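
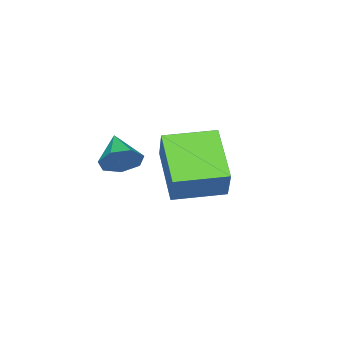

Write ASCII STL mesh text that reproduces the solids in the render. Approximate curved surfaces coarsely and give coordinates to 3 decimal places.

solid 
facet normal -0.597 -0.607 0.525
outer loop
vertex 0.419 1.756 0.692
vertex -0.852 3.084 0.781
vertex -0.165 1.28 -0.523
endloop
endfacet
facet normal 0.690 -0.722 -0.049
outer loop
vertex 1.132 2.596 -1.661
vertex 0.419 1.756 0.692
vertex -0.165 1.28 -0.523
endloop
endfacet
facet normal -0.598 -0.607 0.524
outer loop
vertex -0.165 1.28 -0.523
vertex -0.852 3.084 0.781
vertex -1.435 2.608 -0.434
endloop
endfacet
facet normal -0.408 -0.333 -0.850
outer loop
vertex -1.435 2.608 -0.434
vertex 1.132 2.596 -1.661
vertex -0.165 1.28 -0.523
endloop
endfacet
facet normal 0.408 0.333 0.850
outer loop
vertex 0.419 1.756 0.692
vertex 0.445 4.4 -0.357
vertex -0.852 3.084 0.781
endloop
endfacet
facet normal 0.690 -0.722 -0.048
outer loop
vertex 1.715 3.072 -0.446
vertex 0.419 1.756 0.692
vertex 1.132 2.596 -1.661
endloop
endfacet
facet normal 0.408 0.333 0.850
outer loop
vertex 1.715 3.072 -0.446
vertex 0.445 4.4 -0.357
vertex 0.419 1.756 0.692
endloop
endfacet
facet normal -0.690 0.722 0.048
outer loop
vertex -0.852 3.084 0.781
vertex 0.445 4.4 -0.357
vertex -1.435 2.608 -0.434
endloop
endfacet
facet normal -0.408 -0.333 -0.850
outer loop
vertex -0.139 3.924 -1.572
vertex 1.132 2.596 -1.661
vertex -1.435 2.608 -0.434
endloop
endfacet
facet normal -0.690 0.722 0.049
outer loop
vertex -1.435 2.608 -0.434
vertex 0.445 4.4 -0.357
vertex -0.139 3.924 -1.572
endloop
endfacet
facet normal 0.597 0.607 -0.524
outer loop
vertex -0.139 3.924 -1.572
vertex 1.715 3.072 -0.446
vertex 1.132 2.596 -1.661
endloop
endfacet
facet normal 0.597 0.606 -0.525
outer loop
vertex 0.445 4.4 -0.357
vertex 1.715 3.072 -0.446
vertex -0.139 3.924 -1.572
endloop
endfacet
facet normal 0.612 0.647 -0.455
outer loop
vertex 3.713 2.17 1.461
vertex 3.242 2.225 0.906
vertex 3.274 2.624 1.516
endloop
endfacet
facet normal 0.053 -0.069 0.996
outer loop
vertex 3.713 2.17 1.461
vertex 3.274 2.624 1.516
vertex 2.478 1.415 1.474
endloop
endfacet
facet normal 0.612 0.647 -0.455
outer loop
vertex 3.274 2.624 1.516
vertex 3.242 2.225 0.906
vertex 2.811 2.777 1.111
endloop
endfacet
facet normal -0.554 0.338 0.761
outer loop
vertex 3.274 2.624 1.516
vertex 2.811 2.777 1.111
vertex 2.478 1.415 1.474
endloop
endfacet
facet normal 0.612 0.647 -0.455
outer loop
vertex 2.811 2.777 1.111
vertex 3.242 2.225 0.906
vertex 2.673 2.514 0.552
endloop
endfacet
facet normal -0.958 0.264 0.112
outer loop
vertex 2.811 2.777 1.111
vertex 2.673 2.514 0.552
vertex 2.478 1.415 1.474
endloop
endfacet
facet normal 0.612 0.647 -0.455
outer loop
vertex 2.673 2.514 0.552
vertex 3.242 2.225 0.906
vertex 2.964 2.033 0.259
endloop
endfacet
facet normal -0.855 -0.236 -0.462
outer loop
vertex 2.673 2.514 0.552
vertex 2.964 2.033 0.259
vertex 2.478 1.415 1.474
endloop
endfacet
facet normal 0.612 0.647 -0.455
outer loop
vertex 2.964 2.033 0.259
vertex 3.242 2.225 0.906
vertex 3.464 1.697 0.453
endloop
endfacet
facet normal -0.323 -0.785 -0.528
outer loop
vertex 2.964 2.033 0.259
vertex 3.464 1.697 0.453
vertex 2.478 1.415 1.474
endloop
endfacet
facet normal 0.611 0.648 -0.455
outer loop
vertex 3.464 1.697 0.453
vertex 3.242 2.225 0.906
vertex 3.798 1.758 0.988
endloop
endfacet
facet normal 0.238 -0.970 -0.038
outer loop
vertex 3.464 1.697 0.453
vertex 3.798 1.758 0.988
vertex 2.478 1.415 1.474
endloop
endfacet
facet normal 0.611 0.648 -0.455
outer loop
vertex 3.798 1.758 0.988
vertex 3.242 2.225 0.906
vertex 3.713 2.17 1.461
endloop
endfacet
facet normal 0.405 -0.652 0.641
outer loop
vertex 3.798 1.758 0.988
vertex 3.713 2.17 1.461
vertex 2.478 1.415 1.474
endloop
endfacet

endsolid


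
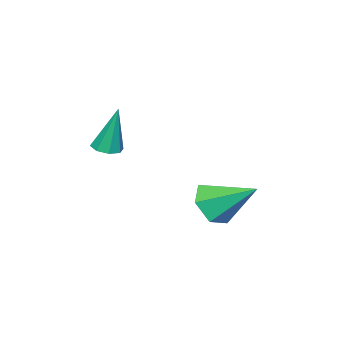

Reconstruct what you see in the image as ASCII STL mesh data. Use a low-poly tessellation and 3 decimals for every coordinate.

solid 
facet normal 0.056 -0.228 -0.972
outer loop
vertex -0.822 -2.794 -1.626
vertex -1.201 -2.439 -1.731
vertex -0.672 -2.425 -1.704
endloop
endfacet
facet normal 0.878 -0.274 0.392
outer loop
vertex -0.822 -2.794 -1.626
vertex -0.672 -2.425 -1.704
vertex -1.299 -2.041 -0.029
endloop
endfacet
facet normal 0.056 -0.226 -0.973
outer loop
vertex -0.672 -2.425 -1.704
vertex -1.201 -2.439 -1.731
vertex -0.832 -2.064 -1.797
endloop
endfacet
facet normal 0.868 0.443 0.224
outer loop
vertex -0.672 -2.425 -1.704
vertex -0.832 -2.064 -1.797
vertex -1.299 -2.041 -0.029
endloop
endfacet
facet normal 0.057 -0.227 -0.972
outer loop
vertex -0.832 -2.064 -1.797
vertex -1.201 -2.439 -1.731
vertex -1.208 -1.923 -1.852
endloop
endfacet
facet normal 0.340 0.937 0.078
outer loop
vertex -0.832 -2.064 -1.797
vertex -1.208 -1.923 -1.852
vertex -1.299 -2.041 -0.029
endloop
endfacet
facet normal 0.054 -0.227 -0.972
outer loop
vertex -1.208 -1.923 -1.852
vertex -1.201 -2.439 -1.731
vertex -1.58 -2.084 -1.835
endloop
endfacet
facet normal -0.395 0.918 0.040
outer loop
vertex -1.208 -1.923 -1.852
vertex -1.58 -2.084 -1.835
vertex -1.299 -2.041 -0.029
endloop
endfacet
facet normal 0.055 -0.226 -0.973
outer loop
vertex -1.58 -2.084 -1.835
vertex -1.201 -2.439 -1.731
vertex -1.73 -2.452 -1.758
endloop
endfacet
facet normal -0.908 0.398 0.132
outer loop
vertex -1.58 -2.084 -1.835
vertex -1.73 -2.452 -1.758
vertex -1.299 -2.041 -0.029
endloop
endfacet
facet normal 0.055 -0.229 -0.972
outer loop
vertex -1.73 -2.452 -1.758
vertex -1.201 -2.439 -1.731
vertex -1.57 -2.813 -1.664
endloop
endfacet
facet normal -0.899 -0.320 0.300
outer loop
vertex -1.73 -2.452 -1.758
vertex -1.57 -2.813 -1.664
vertex -1.299 -2.041 -0.029
endloop
endfacet
facet normal 0.054 -0.227 -0.972
outer loop
vertex -1.57 -2.813 -1.664
vertex -1.201 -2.439 -1.731
vertex -1.194 -2.955 -1.61
endloop
endfacet
facet normal -0.372 -0.814 0.446
outer loop
vertex -1.57 -2.813 -1.664
vertex -1.194 -2.955 -1.61
vertex -1.299 -2.041 -0.029
endloop
endfacet
facet normal 0.057 -0.227 -0.972
outer loop
vertex -1.194 -2.955 -1.61
vertex -1.201 -2.439 -1.731
vertex -0.822 -2.794 -1.626
endloop
endfacet
facet normal 0.365 -0.795 0.484
outer loop
vertex -1.194 -2.955 -1.61
vertex -0.822 -2.794 -1.626
vertex -1.299 -2.041 -0.029
endloop
endfacet
facet normal 0.133 -0.831 -0.541
outer loop
vertex -2.776 -0.203 -4.128
vertex -3.609 -0.106 -4.482
vertex -2.893 0.276 -4.893
endloop
endfacet
facet normal 0.849 0.496 0.181
outer loop
vertex -2.776 -0.203 -4.128
vertex -2.893 0.276 -4.893
vertex -3.851 1.406 -3.498
endloop
endfacet
facet normal 0.133 -0.831 -0.541
outer loop
vertex -2.893 0.276 -4.893
vertex -3.609 -0.106 -4.482
vertex -3.726 0.373 -5.247
endloop
endfacet
facet normal 0.297 0.831 -0.470
outer loop
vertex -2.893 0.276 -4.893
vertex -3.726 0.373 -5.247
vertex -3.851 1.406 -3.498
endloop
endfacet
facet normal 0.132 -0.831 -0.540
outer loop
vertex -3.726 0.373 -5.247
vertex -3.609 -0.106 -4.482
vertex -4.442 -0.009 -4.835
endloop
endfacet
facet normal -0.606 0.665 -0.436
outer loop
vertex -3.726 0.373 -5.247
vertex -4.442 -0.009 -4.835
vertex -3.851 1.406 -3.498
endloop
endfacet
facet normal 0.132 -0.831 -0.540
outer loop
vertex -4.442 -0.009 -4.835
vertex -3.609 -0.106 -4.482
vertex -4.326 -0.488 -4.07
endloop
endfacet
facet normal -0.955 0.165 0.248
outer loop
vertex -4.442 -0.009 -4.835
vertex -4.326 -0.488 -4.07
vertex -3.851 1.406 -3.498
endloop
endfacet
facet normal 0.132 -0.831 -0.540
outer loop
vertex -4.326 -0.488 -4.07
vertex -3.609 -0.106 -4.482
vertex -3.493 -0.585 -3.717
endloop
endfacet
facet normal -0.401 -0.171 0.900
outer loop
vertex -4.326 -0.488 -4.07
vertex -3.493 -0.585 -3.717
vertex -3.851 1.406 -3.498
endloop
endfacet
facet normal 0.133 -0.831 -0.540
outer loop
vertex -3.493 -0.585 -3.717
vertex -3.609 -0.106 -4.482
vertex -2.776 -0.203 -4.128
endloop
endfacet
facet normal 0.499 -0.005 0.866
outer loop
vertex -3.493 -0.585 -3.717
vertex -2.776 -0.203 -4.128
vertex -3.851 1.406 -3.498
endloop
endfacet

endsolid


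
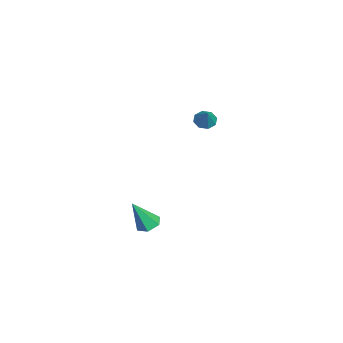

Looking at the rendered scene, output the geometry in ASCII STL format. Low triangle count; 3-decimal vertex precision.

solid 
facet normal -0.668 -0.102 -0.737
outer loop
vertex -2.805 1.825 -0.439
vertex -3.167 1.689 -0.092
vertex -3.006 2.138 -0.3
endloop
endfacet
facet normal 0.780 0.592 -0.205
outer loop
vertex -2.805 1.825 -0.439
vertex -3.006 2.138 -0.3
vertex -2.493 1.791 0.652
endloop
endfacet
facet normal -0.669 -0.101 -0.736
outer loop
vertex -3.006 2.138 -0.3
vertex -3.167 1.689 -0.092
vertex -3.302 2.189 -0.038
endloop
endfacet
facet normal 0.313 0.934 0.172
outer loop
vertex -3.006 2.138 -0.3
vertex -3.302 2.189 -0.038
vertex -2.493 1.791 0.652
endloop
endfacet
facet normal -0.667 -0.100 -0.738
outer loop
vertex -3.302 2.189 -0.038
vertex -3.167 1.689 -0.092
vertex -3.519 1.947 0.191
endloop
endfacet
facet normal -0.171 0.754 0.635
outer loop
vertex -3.302 2.189 -0.038
vertex -3.519 1.947 0.191
vertex -2.493 1.791 0.652
endloop
endfacet
facet normal -0.667 -0.101 -0.738
outer loop
vertex -3.519 1.947 0.191
vertex -3.167 1.689 -0.092
vertex -3.53 1.554 0.255
endloop
endfacet
facet normal -0.384 0.159 0.909
outer loop
vertex -3.519 1.947 0.191
vertex -3.53 1.554 0.255
vertex -2.493 1.791 0.652
endloop
endfacet
facet normal -0.668 -0.099 -0.737
outer loop
vertex -3.53 1.554 0.255
vertex -3.167 1.689 -0.092
vertex -3.329 1.241 0.115
endloop
endfacet
facet normal -0.205 -0.506 0.838
outer loop
vertex -3.53 1.554 0.255
vertex -3.329 1.241 0.115
vertex -2.493 1.791 0.652
endloop
endfacet
facet normal -0.668 -0.099 -0.738
outer loop
vertex -3.329 1.241 0.115
vertex -3.167 1.689 -0.092
vertex -3.033 1.19 -0.146
endloop
endfacet
facet normal 0.261 -0.848 0.462
outer loop
vertex -3.329 1.241 0.115
vertex -3.033 1.19 -0.146
vertex -2.493 1.791 0.652
endloop
endfacet
facet normal -0.669 -0.100 -0.736
outer loop
vertex -3.033 1.19 -0.146
vertex -3.167 1.689 -0.092
vertex -2.816 1.432 -0.376
endloop
endfacet
facet normal 0.744 -0.668 -0.001
outer loop
vertex -3.033 1.19 -0.146
vertex -2.816 1.432 -0.376
vertex -2.493 1.791 0.652
endloop
endfacet
facet normal -0.669 -0.099 -0.737
outer loop
vertex -2.816 1.432 -0.376
vertex -3.167 1.689 -0.092
vertex -2.805 1.825 -0.439
endloop
endfacet
facet normal 0.958 -0.071 -0.276
outer loop
vertex -2.816 1.432 -0.376
vertex -2.805 1.825 -0.439
vertex -2.493 1.791 0.652
endloop
endfacet
facet normal -0.182 0.424 -0.887
outer loop
vertex 3.122 0.005 -2.776
vertex 2.805 -0.434 -2.921
vertex 2.573 0.006 -2.663
endloop
endfacet
facet normal 0.139 0.730 0.670
outer loop
vertex 3.122 0.005 -2.776
vertex 2.573 0.006 -2.663
vertex 3.075 -1.066 -1.599
endloop
endfacet
facet normal -0.181 0.425 -0.887
outer loop
vertex 2.573 0.006 -2.663
vertex 2.805 -0.434 -2.921
vertex 2.256 -0.432 -2.808
endloop
endfacet
facet normal -0.708 0.302 0.638
outer loop
vertex 2.573 0.006 -2.663
vertex 2.256 -0.432 -2.808
vertex 3.075 -1.066 -1.599
endloop
endfacet
facet normal -0.181 0.425 -0.887
outer loop
vertex 2.256 -0.432 -2.808
vertex 2.805 -0.434 -2.921
vertex 2.488 -0.872 -3.066
endloop
endfacet
facet normal -0.792 -0.560 0.243
outer loop
vertex 2.256 -0.432 -2.808
vertex 2.488 -0.872 -3.066
vertex 3.075 -1.066 -1.599
endloop
endfacet
facet normal -0.182 0.425 -0.887
outer loop
vertex 2.488 -0.872 -3.066
vertex 2.805 -0.434 -2.921
vertex 3.036 -0.873 -3.179
endloop
endfacet
facet normal -0.027 -0.992 -0.121
outer loop
vertex 2.488 -0.872 -3.066
vertex 3.036 -0.873 -3.179
vertex 3.075 -1.066 -1.599
endloop
endfacet
facet normal -0.182 0.425 -0.887
outer loop
vertex 3.036 -0.873 -3.179
vertex 2.805 -0.434 -2.921
vertex 3.353 -0.435 -3.034
endloop
endfacet
facet normal 0.821 -0.564 -0.089
outer loop
vertex 3.036 -0.873 -3.179
vertex 3.353 -0.435 -3.034
vertex 3.075 -1.066 -1.599
endloop
endfacet
facet normal -0.182 0.424 -0.887
outer loop
vertex 3.353 -0.435 -3.034
vertex 2.805 -0.434 -2.921
vertex 3.122 0.005 -2.776
endloop
endfacet
facet normal 0.905 0.296 0.305
outer loop
vertex 3.353 -0.435 -3.034
vertex 3.122 0.005 -2.776
vertex 3.075 -1.066 -1.599
endloop
endfacet

endsolid


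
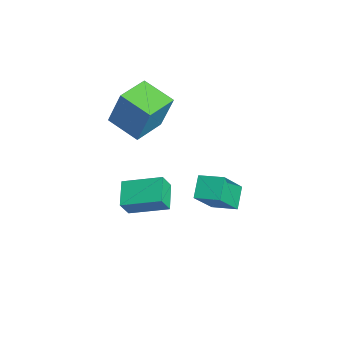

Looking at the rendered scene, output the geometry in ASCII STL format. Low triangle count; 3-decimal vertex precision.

solid 
facet normal -0.275 0.430 -0.860
outer loop
vertex -1.999 2.54 -2.866
vertex -0.737 2.151 -3.464
vertex -2.823 0.798 -3.473
endloop
endfacet
facet normal -0.871 0.268 0.413
outer loop
vertex -2.523 0.329 -2.536
vertex -1.999 2.54 -2.866
vertex -2.823 0.798 -3.473
endloop
endfacet
facet normal -0.275 0.430 -0.860
outer loop
vertex -2.823 0.798 -3.473
vertex -0.737 2.151 -3.464
vertex -1.561 0.409 -4.071
endloop
endfacet
facet normal -0.408 -0.862 -0.301
outer loop
vertex -1.561 0.409 -4.071
vertex -2.523 0.329 -2.536
vertex -2.823 0.798 -3.473
endloop
endfacet
facet normal 0.408 0.862 0.301
outer loop
vertex -1.999 2.54 -2.866
vertex -0.437 1.682 -2.527
vertex -0.737 2.151 -3.464
endloop
endfacet
facet normal -0.871 0.268 0.413
outer loop
vertex -1.699 2.071 -1.929
vertex -1.999 2.54 -2.866
vertex -2.523 0.329 -2.536
endloop
endfacet
facet normal 0.408 0.862 0.301
outer loop
vertex -1.699 2.071 -1.929
vertex -0.437 1.682 -2.527
vertex -1.999 2.54 -2.866
endloop
endfacet
facet normal 0.871 -0.268 -0.413
outer loop
vertex -0.737 2.151 -3.464
vertex -0.437 1.682 -2.527
vertex -1.561 0.409 -4.071
endloop
endfacet
facet normal -0.408 -0.862 -0.301
outer loop
vertex -1.261 -0.06 -3.134
vertex -2.523 0.329 -2.536
vertex -1.561 0.409 -4.071
endloop
endfacet
facet normal 0.871 -0.268 -0.413
outer loop
vertex -1.561 0.409 -4.071
vertex -0.437 1.682 -2.527
vertex -1.261 -0.06 -3.134
endloop
endfacet
facet normal 0.275 -0.430 0.860
outer loop
vertex -1.261 -0.06 -3.134
vertex -1.699 2.071 -1.929
vertex -2.523 0.329 -2.536
endloop
endfacet
facet normal 0.275 -0.430 0.860
outer loop
vertex -0.437 1.682 -2.527
vertex -1.699 2.071 -1.929
vertex -1.261 -0.06 -3.134
endloop
endfacet
facet normal -0.587 -0.785 -0.197
outer loop
vertex 1.633 2.813 0.746
vertex 0.732 3.897 -0.89
vertex 2.479 2.37 -0.013
endloop
endfacet
facet normal 0.417 -0.502 0.758
outer loop
vertex 3.208 3.343 0.23
vertex 1.633 2.813 0.746
vertex 2.479 2.37 -0.013
endloop
endfacet
facet normal -0.588 -0.785 -0.196
outer loop
vertex 2.479 2.37 -0.013
vertex 0.732 3.897 -0.89
vertex 1.578 3.454 -1.65
endloop
endfacet
facet normal 0.693 -0.364 -0.622
outer loop
vertex 1.578 3.454 -1.65
vertex 3.208 3.343 0.23
vertex 2.479 2.37 -0.013
endloop
endfacet
facet normal -0.693 0.364 0.623
outer loop
vertex 1.633 2.813 0.746
vertex 1.461 4.87 -0.647
vertex 0.732 3.897 -0.89
endloop
endfacet
facet normal 0.417 -0.502 0.757
outer loop
vertex 2.362 3.786 0.99
vertex 1.633 2.813 0.746
vertex 3.208 3.343 0.23
endloop
endfacet
facet normal -0.693 0.363 0.622
outer loop
vertex 2.362 3.786 0.99
vertex 1.461 4.87 -0.647
vertex 1.633 2.813 0.746
endloop
endfacet
facet normal -0.418 0.502 -0.757
outer loop
vertex 0.732 3.897 -0.89
vertex 1.461 4.87 -0.647
vertex 1.578 3.454 -1.65
endloop
endfacet
facet normal 0.693 -0.363 -0.622
outer loop
vertex 2.307 4.427 -1.406
vertex 3.208 3.343 0.23
vertex 1.578 3.454 -1.65
endloop
endfacet
facet normal -0.417 0.502 -0.758
outer loop
vertex 1.578 3.454 -1.65
vertex 1.461 4.87 -0.647
vertex 2.307 4.427 -1.406
endloop
endfacet
facet normal 0.588 0.785 0.197
outer loop
vertex 2.307 4.427 -1.406
vertex 2.362 3.786 0.99
vertex 3.208 3.343 0.23
endloop
endfacet
facet normal 0.587 0.785 0.197
outer loop
vertex 1.461 4.87 -0.647
vertex 2.362 3.786 0.99
vertex 2.307 4.427 -1.406
endloop
endfacet
facet normal -0.624 0.781 -0.024
outer loop
vertex -3.791 1.772 3.337
vertex -2.478 2.804 2.75
vertex -4.307 1.298 1.347
endloop
endfacet
facet normal -0.742 -0.583 0.331
outer loop
vertex -3.202 -0.084 1.39
vertex -3.791 1.772 3.337
vertex -4.307 1.298 1.347
endloop
endfacet
facet normal -0.625 0.781 -0.024
outer loop
vertex -4.307 1.298 1.347
vertex -2.478 2.804 2.75
vertex -2.995 2.33 0.76
endloop
endfacet
facet normal -0.245 -0.225 -0.943
outer loop
vertex -2.995 2.33 0.76
vertex -3.202 -0.084 1.39
vertex -4.307 1.298 1.347
endloop
endfacet
facet normal 0.245 0.225 0.943
outer loop
vertex -3.791 1.772 3.337
vertex -1.373 1.422 2.793
vertex -2.478 2.804 2.75
endloop
endfacet
facet normal -0.742 -0.583 0.332
outer loop
vertex -2.685 0.39 3.38
vertex -3.791 1.772 3.337
vertex -3.202 -0.084 1.39
endloop
endfacet
facet normal 0.245 0.225 0.943
outer loop
vertex -2.685 0.39 3.38
vertex -1.373 1.422 2.793
vertex -3.791 1.772 3.337
endloop
endfacet
facet normal 0.742 0.583 -0.332
outer loop
vertex -2.478 2.804 2.75
vertex -1.373 1.422 2.793
vertex -2.995 2.33 0.76
endloop
endfacet
facet normal -0.245 -0.225 -0.943
outer loop
vertex -1.889 0.948 0.803
vertex -3.202 -0.084 1.39
vertex -2.995 2.33 0.76
endloop
endfacet
facet normal 0.742 0.583 -0.331
outer loop
vertex -2.995 2.33 0.76
vertex -1.373 1.422 2.793
vertex -1.889 0.948 0.803
endloop
endfacet
facet normal 0.624 -0.781 0.024
outer loop
vertex -1.889 0.948 0.803
vertex -2.685 0.39 3.38
vertex -3.202 -0.084 1.39
endloop
endfacet
facet normal 0.625 -0.781 0.024
outer loop
vertex -1.373 1.422 2.793
vertex -2.685 0.39 3.38
vertex -1.889 0.948 0.803
endloop
endfacet

endsolid


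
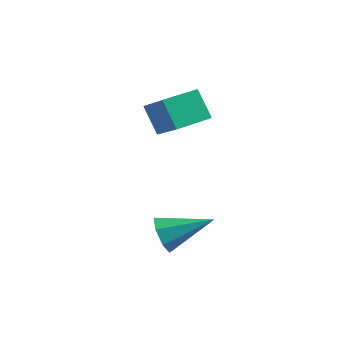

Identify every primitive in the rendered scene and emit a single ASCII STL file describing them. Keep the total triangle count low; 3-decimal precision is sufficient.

solid 
facet normal -0.551 0.276 0.787
outer loop
vertex 0.324 -1.296 1.341
vertex 1.148 0.12 1.421
vertex -0.955 -0.485 0.16
endloop
endfacet
facet normal -0.503 -0.863 -0.049
outer loop
vertex -0.128 -0.9 -1.021
vertex 0.324 -1.296 1.341
vertex -0.955 -0.485 0.16
endloop
endfacet
facet normal -0.551 0.276 0.787
outer loop
vertex -0.955 -0.485 0.16
vertex 1.148 0.12 1.421
vertex -0.131 0.931 0.24
endloop
endfacet
facet normal -0.666 0.422 -0.615
outer loop
vertex -0.131 0.931 0.24
vertex -0.128 -0.9 -1.021
vertex -0.955 -0.485 0.16
endloop
endfacet
facet normal 0.666 -0.422 0.615
outer loop
vertex 0.324 -1.296 1.341
vertex 1.975 -0.295 0.24
vertex 1.148 0.12 1.421
endloop
endfacet
facet normal -0.503 -0.863 -0.049
outer loop
vertex 1.151 -1.711 0.16
vertex 0.324 -1.296 1.341
vertex -0.128 -0.9 -1.021
endloop
endfacet
facet normal 0.666 -0.422 0.615
outer loop
vertex 1.151 -1.711 0.16
vertex 1.975 -0.295 0.24
vertex 0.324 -1.296 1.341
endloop
endfacet
facet normal 0.503 0.863 0.049
outer loop
vertex 1.148 0.12 1.421
vertex 1.975 -0.295 0.24
vertex -0.131 0.931 0.24
endloop
endfacet
facet normal -0.666 0.422 -0.615
outer loop
vertex 0.696 0.516 -0.941
vertex -0.128 -0.9 -1.021
vertex -0.131 0.931 0.24
endloop
endfacet
facet normal 0.503 0.863 0.049
outer loop
vertex -0.131 0.931 0.24
vertex 1.975 -0.295 0.24
vertex 0.696 0.516 -0.941
endloop
endfacet
facet normal 0.551 -0.276 -0.787
outer loop
vertex 0.696 0.516 -0.941
vertex 1.151 -1.711 0.16
vertex -0.128 -0.9 -1.021
endloop
endfacet
facet normal 0.551 -0.276 -0.787
outer loop
vertex 1.975 -0.295 0.24
vertex 1.151 -1.711 0.16
vertex 0.696 0.516 -0.941
endloop
endfacet
facet normal -0.804 -0.460 -0.377
outer loop
vertex 2.245 -4.452 -4.936
vertex 1.726 -4.045 -4.325
vertex 1.95 -3.762 -5.149
endloop
endfacet
facet normal 0.713 0.090 -0.695
outer loop
vertex 2.245 -4.452 -4.936
vertex 1.95 -3.762 -5.149
vertex 3.454 -3.055 -3.515
endloop
endfacet
facet normal -0.804 -0.460 -0.377
outer loop
vertex 1.95 -3.762 -5.149
vertex 1.726 -4.045 -4.325
vertex 1.485 -3.284 -4.741
endloop
endfacet
facet normal 0.274 0.765 -0.583
outer loop
vertex 1.95 -3.762 -5.149
vertex 1.485 -3.284 -4.741
vertex 3.454 -3.055 -3.515
endloop
endfacet
facet normal -0.804 -0.460 -0.377
outer loop
vertex 1.485 -3.284 -4.741
vertex 1.726 -4.045 -4.325
vertex 1.202 -3.38 -4.02
endloop
endfacet
facet normal -0.158 0.985 0.069
outer loop
vertex 1.485 -3.284 -4.741
vertex 1.202 -3.38 -4.02
vertex 3.454 -3.055 -3.515
endloop
endfacet
facet normal -0.804 -0.461 -0.377
outer loop
vertex 1.202 -3.38 -4.02
vertex 1.726 -4.045 -4.325
vertex 1.313 -3.976 -3.528
endloop
endfacet
facet normal -0.257 0.586 0.768
outer loop
vertex 1.202 -3.38 -4.02
vertex 1.313 -3.976 -3.528
vertex 3.454 -3.055 -3.515
endloop
endfacet
facet normal -0.804 -0.461 -0.377
outer loop
vertex 1.313 -3.976 -3.528
vertex 1.726 -4.045 -4.325
vertex 1.735 -4.624 -3.636
endloop
endfacet
facet normal 0.051 -0.132 0.990
outer loop
vertex 1.313 -3.976 -3.528
vertex 1.735 -4.624 -3.636
vertex 3.454 -3.055 -3.515
endloop
endfacet
facet normal -0.804 -0.460 -0.376
outer loop
vertex 1.735 -4.624 -3.636
vertex 1.726 -4.045 -4.325
vertex 2.15 -4.836 -4.263
endloop
endfacet
facet normal 0.534 -0.628 0.566
outer loop
vertex 1.735 -4.624 -3.636
vertex 2.15 -4.836 -4.263
vertex 3.454 -3.055 -3.515
endloop
endfacet
facet normal -0.804 -0.460 -0.376
outer loop
vertex 2.15 -4.836 -4.263
vertex 1.726 -4.045 -4.325
vertex 2.245 -4.452 -4.936
endloop
endfacet
facet normal 0.828 -0.529 -0.185
outer loop
vertex 2.15 -4.836 -4.263
vertex 2.245 -4.452 -4.936
vertex 3.454 -3.055 -3.515
endloop
endfacet

endsolid


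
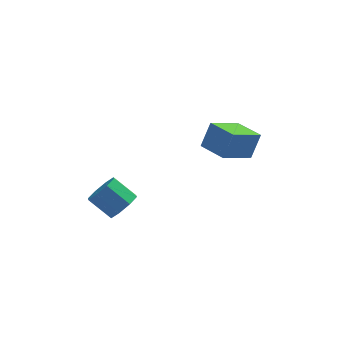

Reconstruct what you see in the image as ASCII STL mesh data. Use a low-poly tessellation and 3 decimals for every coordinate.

solid 
facet normal 0.727 -0.273 -0.630
outer loop
vertex -1.153 -1.939 3.009
vertex -1.441 -1.446 2.463
vertex -0.912 -1.386 3.047
endloop
endfacet
facet normal 0.560 -0.297 0.773
outer loop
vertex -1.153 -1.939 3.009
vertex -0.912 -1.386 3.047
vertex -2.09 -1.588 3.822
endloop
endfacet
facet normal 0.560 -0.296 0.774
outer loop
vertex -2.09 -1.588 3.822
vertex -0.912 -1.386 3.047
vertex -1.85 -1.034 3.86
endloop
endfacet
facet normal -0.727 0.271 0.631
outer loop
vertex -2.09 -1.588 3.822
vertex -1.85 -1.034 3.86
vertex -2.379 -1.094 3.277
endloop
endfacet
facet normal 0.727 -0.273 -0.630
outer loop
vertex -0.912 -1.386 3.047
vertex -1.441 -1.446 2.463
vertex -0.981 -0.868 2.743
endloop
endfacet
facet normal 0.677 0.437 0.592
outer loop
vertex -0.912 -1.386 3.047
vertex -0.981 -0.868 2.743
vertex -1.85 -1.034 3.86
endloop
endfacet
facet normal 0.678 0.437 0.592
outer loop
vertex -1.85 -1.034 3.86
vertex -0.981 -0.868 2.743
vertex -1.919 -0.516 3.557
endloop
endfacet
facet normal -0.726 0.272 0.631
outer loop
vertex -1.85 -1.034 3.86
vertex -1.919 -0.516 3.557
vertex -2.379 -1.094 3.277
endloop
endfacet
facet normal 0.726 -0.272 -0.632
outer loop
vertex -0.981 -0.868 2.743
vertex -1.441 -1.446 2.463
vertex -1.32 -0.688 2.276
endloop
endfacet
facet normal 0.398 0.915 0.063
outer loop
vertex -0.981 -0.868 2.743
vertex -1.32 -0.688 2.276
vertex -1.919 -0.516 3.557
endloop
endfacet
facet normal 0.398 0.915 0.063
outer loop
vertex -1.919 -0.516 3.557
vertex -1.32 -0.688 2.276
vertex -2.257 -0.337 3.089
endloop
endfacet
facet normal -0.727 0.274 0.630
outer loop
vertex -1.919 -0.516 3.557
vertex -2.257 -0.337 3.089
vertex -2.379 -1.094 3.277
endloop
endfacet
facet normal 0.726 -0.272 -0.631
outer loop
vertex -1.32 -0.688 2.276
vertex -1.441 -1.446 2.463
vertex -1.73 -0.952 1.918
endloop
endfacet
facet normal -0.114 0.857 -0.502
outer loop
vertex -1.32 -0.688 2.276
vertex -1.73 -0.952 1.918
vertex -2.257 -0.337 3.089
endloop
endfacet
facet normal -0.114 0.857 -0.502
outer loop
vertex -2.257 -0.337 3.089
vertex -1.73 -0.952 1.918
vertex -2.667 -0.601 2.731
endloop
endfacet
facet normal -0.727 0.274 0.630
outer loop
vertex -2.257 -0.337 3.089
vertex -2.667 -0.601 2.731
vertex -2.379 -1.094 3.277
endloop
endfacet
facet normal 0.727 -0.271 -0.631
outer loop
vertex -1.73 -0.952 1.918
vertex -1.441 -1.446 2.463
vertex -1.97 -1.506 1.88
endloop
endfacet
facet normal -0.560 0.296 -0.774
outer loop
vertex -1.73 -0.952 1.918
vertex -1.97 -1.506 1.88
vertex -2.667 -0.601 2.731
endloop
endfacet
facet normal -0.559 0.297 -0.774
outer loop
vertex -2.667 -0.601 2.731
vertex -1.97 -1.506 1.88
vertex -2.908 -1.154 2.693
endloop
endfacet
facet normal -0.727 0.273 0.630
outer loop
vertex -2.667 -0.601 2.731
vertex -2.908 -1.154 2.693
vertex -2.379 -1.094 3.277
endloop
endfacet
facet normal 0.726 -0.272 -0.631
outer loop
vertex -1.97 -1.506 1.88
vertex -1.441 -1.446 2.463
vertex -1.901 -2.024 2.183
endloop
endfacet
facet normal -0.677 -0.437 -0.592
outer loop
vertex -1.97 -1.506 1.88
vertex -1.901 -2.024 2.183
vertex -2.908 -1.154 2.693
endloop
endfacet
facet normal -0.677 -0.437 -0.591
outer loop
vertex -2.908 -1.154 2.693
vertex -1.901 -2.024 2.183
vertex -2.839 -1.672 2.997
endloop
endfacet
facet normal -0.727 0.273 0.630
outer loop
vertex -2.908 -1.154 2.693
vertex -2.839 -1.672 2.997
vertex -2.379 -1.094 3.277
endloop
endfacet
facet normal 0.727 -0.274 -0.630
outer loop
vertex -1.901 -2.024 2.183
vertex -1.441 -1.446 2.463
vertex -1.563 -2.203 2.651
endloop
endfacet
facet normal -0.398 -0.915 -0.063
outer loop
vertex -1.901 -2.024 2.183
vertex -1.563 -2.203 2.651
vertex -2.839 -1.672 2.997
endloop
endfacet
facet normal -0.398 -0.915 -0.064
outer loop
vertex -2.839 -1.672 2.997
vertex -1.563 -2.203 2.651
vertex -2.5 -1.852 3.464
endloop
endfacet
facet normal -0.726 0.272 0.632
outer loop
vertex -2.839 -1.672 2.997
vertex -2.5 -1.852 3.464
vertex -2.379 -1.094 3.277
endloop
endfacet
facet normal 0.727 -0.274 -0.630
outer loop
vertex -1.563 -2.203 2.651
vertex -1.441 -1.446 2.463
vertex -1.153 -1.939 3.009
endloop
endfacet
facet normal 0.114 -0.857 0.502
outer loop
vertex -1.563 -2.203 2.651
vertex -1.153 -1.939 3.009
vertex -2.5 -1.852 3.464
endloop
endfacet
facet normal 0.114 -0.857 0.502
outer loop
vertex -2.5 -1.852 3.464
vertex -1.153 -1.939 3.009
vertex -2.09 -1.588 3.822
endloop
endfacet
facet normal -0.726 0.272 0.631
outer loop
vertex -2.5 -1.852 3.464
vertex -2.09 -1.588 3.822
vertex -2.379 -1.094 3.277
endloop
endfacet
facet normal -0.666 -0.618 0.418
outer loop
vertex 2.868 1.793 4.703
vertex 1.896 2.829 4.686
vertex 2.478 1.408 3.513
endloop
endfacet
facet normal 0.684 -0.729 0.012
outer loop
vertex 3.624 2.471 2.794
vertex 2.868 1.793 4.703
vertex 2.478 1.408 3.513
endloop
endfacet
facet normal -0.666 -0.618 0.418
outer loop
vertex 2.478 1.408 3.513
vertex 1.896 2.829 4.686
vertex 1.507 2.444 3.496
endloop
endfacet
facet normal -0.297 -0.294 -0.908
outer loop
vertex 1.507 2.444 3.496
vertex 3.624 2.471 2.794
vertex 2.478 1.408 3.513
endloop
endfacet
facet normal 0.297 0.294 0.908
outer loop
vertex 2.868 1.793 4.703
vertex 3.042 3.892 3.967
vertex 1.896 2.829 4.686
endloop
endfacet
facet normal 0.684 -0.729 0.012
outer loop
vertex 4.013 2.856 3.984
vertex 2.868 1.793 4.703
vertex 3.624 2.471 2.794
endloop
endfacet
facet normal 0.298 0.294 0.908
outer loop
vertex 4.013 2.856 3.984
vertex 3.042 3.892 3.967
vertex 2.868 1.793 4.703
endloop
endfacet
facet normal -0.684 0.729 -0.012
outer loop
vertex 1.896 2.829 4.686
vertex 3.042 3.892 3.967
vertex 1.507 2.444 3.496
endloop
endfacet
facet normal -0.297 -0.294 -0.908
outer loop
vertex 2.652 3.507 2.777
vertex 3.624 2.471 2.794
vertex 1.507 2.444 3.496
endloop
endfacet
facet normal -0.684 0.729 -0.012
outer loop
vertex 1.507 2.444 3.496
vertex 3.042 3.892 3.967
vertex 2.652 3.507 2.777
endloop
endfacet
facet normal 0.666 0.618 -0.418
outer loop
vertex 2.652 3.507 2.777
vertex 4.013 2.856 3.984
vertex 3.624 2.471 2.794
endloop
endfacet
facet normal 0.666 0.618 -0.418
outer loop
vertex 3.042 3.892 3.967
vertex 4.013 2.856 3.984
vertex 2.652 3.507 2.777
endloop
endfacet

endsolid


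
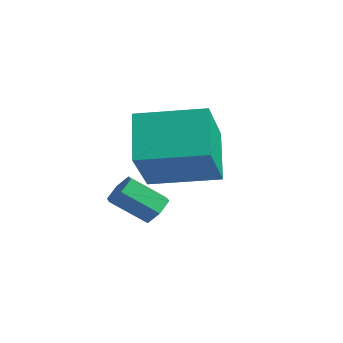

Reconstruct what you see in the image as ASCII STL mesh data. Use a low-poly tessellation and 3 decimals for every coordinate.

solid 
facet normal -0.619 -0.774 -0.132
outer loop
vertex 3.873 0.02 -0.394
vertex 2.893 0.6 0.799
vertex 2.872 1.047 -1.715
endloop
endfacet
facet normal 0.594 -0.352 -0.723
outer loop
vertex 4.067 2.54 -1.459
vertex 3.873 0.02 -0.394
vertex 2.872 1.047 -1.715
endloop
endfacet
facet normal -0.619 -0.774 -0.132
outer loop
vertex 2.872 1.047 -1.715
vertex 2.893 0.6 0.799
vertex 1.892 1.627 -0.522
endloop
endfacet
facet normal -0.513 0.527 -0.678
outer loop
vertex 1.892 1.627 -0.522
vertex 4.067 2.54 -1.459
vertex 2.872 1.047 -1.715
endloop
endfacet
facet normal 0.513 -0.527 0.678
outer loop
vertex 3.873 0.02 -0.394
vertex 4.088 2.093 1.055
vertex 2.893 0.6 0.799
endloop
endfacet
facet normal 0.594 -0.352 -0.723
outer loop
vertex 5.068 1.513 -0.138
vertex 3.873 0.02 -0.394
vertex 4.067 2.54 -1.459
endloop
endfacet
facet normal 0.513 -0.527 0.678
outer loop
vertex 5.068 1.513 -0.138
vertex 4.088 2.093 1.055
vertex 3.873 0.02 -0.394
endloop
endfacet
facet normal -0.594 0.352 0.723
outer loop
vertex 2.893 0.6 0.799
vertex 4.088 2.093 1.055
vertex 1.892 1.627 -0.522
endloop
endfacet
facet normal -0.513 0.527 -0.678
outer loop
vertex 3.087 3.12 -0.266
vertex 4.067 2.54 -1.459
vertex 1.892 1.627 -0.522
endloop
endfacet
facet normal -0.594 0.352 0.723
outer loop
vertex 1.892 1.627 -0.522
vertex 4.088 2.093 1.055
vertex 3.087 3.12 -0.266
endloop
endfacet
facet normal 0.619 0.774 0.132
outer loop
vertex 3.087 3.12 -0.266
vertex 5.068 1.513 -0.138
vertex 4.067 2.54 -1.459
endloop
endfacet
facet normal 0.619 0.774 0.132
outer loop
vertex 4.088 2.093 1.055
vertex 5.068 1.513 -0.138
vertex 3.087 3.12 -0.266
endloop
endfacet
facet normal 0.415 0.674 -0.611
outer loop
vertex 3.026 1.601 -2.357
vertex 2.725 1.425 -2.756
vertex 2.549 1.816 -2.444
endloop
endfacet
facet normal 0.137 0.618 0.774
outer loop
vertex 3.026 1.601 -2.357
vertex 2.549 1.816 -2.444
vertex 2.516 0.772 -1.605
endloop
endfacet
facet normal 0.136 0.618 0.774
outer loop
vertex 2.516 0.772 -1.605
vertex 2.549 1.816 -2.444
vertex 2.039 0.986 -1.692
endloop
endfacet
facet normal -0.414 -0.674 0.611
outer loop
vertex 2.516 0.772 -1.605
vertex 2.039 0.986 -1.692
vertex 2.215 0.595 -2.004
endloop
endfacet
facet normal 0.414 0.674 -0.611
outer loop
vertex 2.549 1.816 -2.444
vertex 2.725 1.425 -2.756
vertex 2.248 1.639 -2.843
endloop
endfacet
facet normal -0.712 0.659 0.245
outer loop
vertex 2.549 1.816 -2.444
vertex 2.248 1.639 -2.843
vertex 2.039 0.986 -1.692
endloop
endfacet
facet normal -0.712 0.659 0.245
outer loop
vertex 2.039 0.986 -1.692
vertex 2.248 1.639 -2.843
vertex 1.738 0.809 -2.091
endloop
endfacet
facet normal -0.414 -0.674 0.611
outer loop
vertex 2.039 0.986 -1.692
vertex 1.738 0.809 -2.091
vertex 2.215 0.595 -2.004
endloop
endfacet
facet normal 0.414 0.674 -0.611
outer loop
vertex 2.248 1.639 -2.843
vertex 2.725 1.425 -2.756
vertex 2.424 1.248 -3.155
endloop
endfacet
facet normal -0.847 0.041 -0.529
outer loop
vertex 2.248 1.639 -2.843
vertex 2.424 1.248 -3.155
vertex 1.738 0.809 -2.091
endloop
endfacet
facet normal -0.847 0.041 -0.529
outer loop
vertex 1.738 0.809 -2.091
vertex 2.424 1.248 -3.155
vertex 1.914 0.419 -2.403
endloop
endfacet
facet normal -0.414 -0.675 0.610
outer loop
vertex 1.738 0.809 -2.091
vertex 1.914 0.419 -2.403
vertex 2.215 0.595 -2.004
endloop
endfacet
facet normal 0.414 0.674 -0.611
outer loop
vertex 2.424 1.248 -3.155
vertex 2.725 1.425 -2.756
vertex 2.901 1.034 -3.068
endloop
endfacet
facet normal -0.136 -0.618 -0.774
outer loop
vertex 2.424 1.248 -3.155
vertex 2.901 1.034 -3.068
vertex 1.914 0.419 -2.403
endloop
endfacet
facet normal -0.137 -0.618 -0.775
outer loop
vertex 1.914 0.419 -2.403
vertex 2.901 1.034 -3.068
vertex 2.391 0.204 -2.316
endloop
endfacet
facet normal -0.415 -0.674 0.611
outer loop
vertex 1.914 0.419 -2.403
vertex 2.391 0.204 -2.316
vertex 2.215 0.595 -2.004
endloop
endfacet
facet normal 0.414 0.674 -0.611
outer loop
vertex 2.901 1.034 -3.068
vertex 2.725 1.425 -2.756
vertex 3.202 1.211 -2.669
endloop
endfacet
facet normal 0.712 -0.659 -0.245
outer loop
vertex 2.901 1.034 -3.068
vertex 3.202 1.211 -2.669
vertex 2.391 0.204 -2.316
endloop
endfacet
facet normal 0.712 -0.659 -0.245
outer loop
vertex 2.391 0.204 -2.316
vertex 3.202 1.211 -2.669
vertex 2.692 0.381 -1.917
endloop
endfacet
facet normal -0.414 -0.674 0.611
outer loop
vertex 2.391 0.204 -2.316
vertex 2.692 0.381 -1.917
vertex 2.215 0.595 -2.004
endloop
endfacet
facet normal 0.414 0.675 -0.610
outer loop
vertex 3.202 1.211 -2.669
vertex 2.725 1.425 -2.756
vertex 3.026 1.601 -2.357
endloop
endfacet
facet normal 0.847 -0.041 0.529
outer loop
vertex 3.202 1.211 -2.669
vertex 3.026 1.601 -2.357
vertex 2.692 0.381 -1.917
endloop
endfacet
facet normal 0.847 -0.041 0.529
outer loop
vertex 2.692 0.381 -1.917
vertex 3.026 1.601 -2.357
vertex 2.516 0.772 -1.605
endloop
endfacet
facet normal -0.414 -0.674 0.611
outer loop
vertex 2.692 0.381 -1.917
vertex 2.516 0.772 -1.605
vertex 2.215 0.595 -2.004
endloop
endfacet

endsolid


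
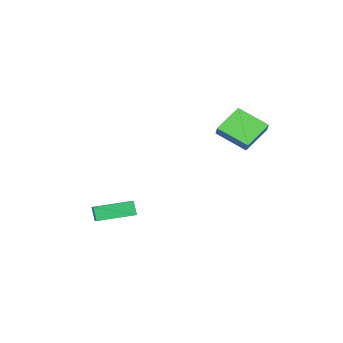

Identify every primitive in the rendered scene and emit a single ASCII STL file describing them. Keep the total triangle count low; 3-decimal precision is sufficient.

solid 
facet normal -0.802 0.021 0.597
outer loop
vertex -0.87 1.448 4.421
vertex -1.492 2.861 3.535
vertex -1.296 0.914 3.867
endloop
endfacet
facet normal 0.349 -0.794 0.497
outer loop
vertex 0.052 0.879 2.865
vertex -0.87 1.448 4.421
vertex -1.296 0.914 3.867
endloop
endfacet
facet normal -0.802 0.021 0.597
outer loop
vertex -1.296 0.914 3.867
vertex -1.492 2.861 3.535
vertex -1.918 2.327 2.981
endloop
endfacet
facet normal -0.484 -0.608 -0.630
outer loop
vertex -1.918 2.327 2.981
vertex 0.052 0.879 2.865
vertex -1.296 0.914 3.867
endloop
endfacet
facet normal 0.484 0.608 0.630
outer loop
vertex -0.87 1.448 4.421
vertex -0.144 2.826 2.533
vertex -1.492 2.861 3.535
endloop
endfacet
facet normal 0.349 -0.794 0.497
outer loop
vertex 0.478 1.413 3.419
vertex -0.87 1.448 4.421
vertex 0.052 0.879 2.865
endloop
endfacet
facet normal 0.484 0.608 0.630
outer loop
vertex 0.478 1.413 3.419
vertex -0.144 2.826 2.533
vertex -0.87 1.448 4.421
endloop
endfacet
facet normal -0.349 0.794 -0.497
outer loop
vertex -1.492 2.861 3.535
vertex -0.144 2.826 2.533
vertex -1.918 2.327 2.981
endloop
endfacet
facet normal -0.484 -0.608 -0.630
outer loop
vertex -0.57 2.292 1.979
vertex 0.052 0.879 2.865
vertex -1.918 2.327 2.981
endloop
endfacet
facet normal -0.349 0.794 -0.497
outer loop
vertex -1.918 2.327 2.981
vertex -0.144 2.826 2.533
vertex -0.57 2.292 1.979
endloop
endfacet
facet normal 0.802 -0.021 -0.597
outer loop
vertex -0.57 2.292 1.979
vertex 0.478 1.413 3.419
vertex 0.052 0.879 2.865
endloop
endfacet
facet normal 0.802 -0.021 -0.597
outer loop
vertex -0.144 2.826 2.533
vertex 0.478 1.413 3.419
vertex -0.57 2.292 1.979
endloop
endfacet
facet normal -0.540 -0.750 -0.383
outer loop
vertex 3.124 -4.609 -2.793
vertex 1.471 -3.552 -2.531
vertex 3.217 -4.265 -3.598
endloop
endfacet
facet normal 0.835 -0.534 -0.132
outer loop
vertex 3.849 -3.388 -3.149
vertex 3.124 -4.609 -2.793
vertex 3.217 -4.265 -3.598
endloop
endfacet
facet normal -0.540 -0.749 -0.384
outer loop
vertex 3.217 -4.265 -3.598
vertex 1.471 -3.552 -2.531
vertex 1.564 -3.207 -3.335
endloop
endfacet
facet normal 0.105 0.392 -0.914
outer loop
vertex 1.564 -3.207 -3.335
vertex 3.849 -3.388 -3.149
vertex 3.217 -4.265 -3.598
endloop
endfacet
facet normal -0.106 -0.392 0.914
outer loop
vertex 3.124 -4.609 -2.793
vertex 2.103 -2.675 -2.082
vertex 1.471 -3.552 -2.531
endloop
endfacet
facet normal 0.835 -0.534 -0.133
outer loop
vertex 3.756 -3.733 -2.345
vertex 3.124 -4.609 -2.793
vertex 3.849 -3.388 -3.149
endloop
endfacet
facet normal -0.105 -0.392 0.914
outer loop
vertex 3.756 -3.733 -2.345
vertex 2.103 -2.675 -2.082
vertex 3.124 -4.609 -2.793
endloop
endfacet
facet normal -0.835 0.534 0.133
outer loop
vertex 1.471 -3.552 -2.531
vertex 2.103 -2.675 -2.082
vertex 1.564 -3.207 -3.335
endloop
endfacet
facet normal 0.105 0.391 -0.914
outer loop
vertex 2.196 -2.331 -2.887
vertex 3.849 -3.388 -3.149
vertex 1.564 -3.207 -3.335
endloop
endfacet
facet normal -0.835 0.535 0.132
outer loop
vertex 1.564 -3.207 -3.335
vertex 2.103 -2.675 -2.082
vertex 2.196 -2.331 -2.887
endloop
endfacet
facet normal 0.540 0.749 0.384
outer loop
vertex 2.196 -2.331 -2.887
vertex 3.756 -3.733 -2.345
vertex 3.849 -3.388 -3.149
endloop
endfacet
facet normal 0.540 0.749 0.383
outer loop
vertex 2.103 -2.675 -2.082
vertex 3.756 -3.733 -2.345
vertex 2.196 -2.331 -2.887
endloop
endfacet

endsolid


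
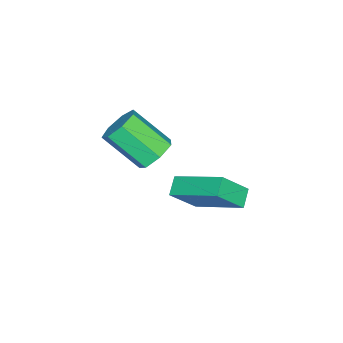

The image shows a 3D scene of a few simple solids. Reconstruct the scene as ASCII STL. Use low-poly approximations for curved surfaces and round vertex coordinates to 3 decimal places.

solid 
facet normal -0.028 0.764 -0.644
outer loop
vertex 1.595 -1.947 -0.737
vertex 1.124 -1.548 -0.243
vertex 1.913 -1.549 -0.279
endloop
endfacet
facet normal 0.885 -0.280 -0.371
outer loop
vertex 1.595 -1.947 -0.737
vertex 1.913 -1.549 -0.279
vertex 1.646 -3.33 0.429
endloop
endfacet
facet normal 0.885 -0.280 -0.372
outer loop
vertex 1.646 -3.33 0.429
vertex 1.913 -1.549 -0.279
vertex 1.965 -2.932 0.888
endloop
endfacet
facet normal 0.029 -0.765 0.643
outer loop
vertex 1.646 -3.33 0.429
vertex 1.965 -2.932 0.888
vertex 1.176 -2.932 0.923
endloop
endfacet
facet normal -0.028 0.764 -0.645
outer loop
vertex 1.913 -1.549 -0.279
vertex 1.124 -1.548 -0.243
vertex 1.638 -1.15 0.206
endloop
endfacet
facet normal 0.916 0.279 0.290
outer loop
vertex 1.913 -1.549 -0.279
vertex 1.638 -1.15 0.206
vertex 1.965 -2.932 0.888
endloop
endfacet
facet normal 0.915 0.279 0.291
outer loop
vertex 1.965 -2.932 0.888
vertex 1.638 -1.15 0.206
vertex 1.689 -2.534 1.373
endloop
endfacet
facet normal 0.029 -0.765 0.644
outer loop
vertex 1.965 -2.932 0.888
vertex 1.689 -2.534 1.373
vertex 1.176 -2.932 0.923
endloop
endfacet
facet normal -0.030 0.765 -0.644
outer loop
vertex 1.638 -1.15 0.206
vertex 1.124 -1.548 -0.243
vertex 0.976 -1.052 0.353
endloop
endfacet
facet normal 0.256 0.629 0.734
outer loop
vertex 1.638 -1.15 0.206
vertex 0.976 -1.052 0.353
vertex 1.689 -2.534 1.373
endloop
endfacet
facet normal 0.256 0.629 0.734
outer loop
vertex 1.689 -2.534 1.373
vertex 0.976 -1.052 0.353
vertex 1.027 -2.435 1.519
endloop
endfacet
facet normal 0.028 -0.764 0.644
outer loop
vertex 1.689 -2.534 1.373
vertex 1.027 -2.435 1.519
vertex 1.176 -2.932 0.923
endloop
endfacet
facet normal -0.029 0.765 -0.644
outer loop
vertex 0.976 -1.052 0.353
vertex 1.124 -1.548 -0.243
vertex 0.425 -1.327 0.051
endloop
endfacet
facet normal -0.595 0.505 0.625
outer loop
vertex 0.976 -1.052 0.353
vertex 0.425 -1.327 0.051
vertex 1.027 -2.435 1.519
endloop
endfacet
facet normal -0.596 0.505 0.625
outer loop
vertex 1.027 -2.435 1.519
vertex 0.425 -1.327 0.051
vertex 0.477 -2.71 1.217
endloop
endfacet
facet normal 0.028 -0.764 0.644
outer loop
vertex 1.027 -2.435 1.519
vertex 0.477 -2.71 1.217
vertex 1.176 -2.932 0.923
endloop
endfacet
facet normal -0.029 0.765 -0.644
outer loop
vertex 0.425 -1.327 0.051
vertex 1.124 -1.548 -0.243
vertex 0.401 -1.769 -0.473
endloop
endfacet
facet normal -0.999 0.001 0.045
outer loop
vertex 0.425 -1.327 0.051
vertex 0.401 -1.769 -0.473
vertex 0.477 -2.71 1.217
endloop
endfacet
facet normal -0.999 0.001 0.045
outer loop
vertex 0.477 -2.71 1.217
vertex 0.401 -1.769 -0.473
vertex 0.453 -3.152 0.693
endloop
endfacet
facet normal 0.028 -0.765 0.644
outer loop
vertex 0.477 -2.71 1.217
vertex 0.453 -3.152 0.693
vertex 1.176 -2.932 0.923
endloop
endfacet
facet normal -0.028 0.764 -0.645
outer loop
vertex 0.401 -1.769 -0.473
vertex 1.124 -1.548 -0.243
vertex 0.922 -2.045 -0.823
endloop
endfacet
facet normal -0.649 -0.504 -0.569
outer loop
vertex 0.401 -1.769 -0.473
vertex 0.922 -2.045 -0.823
vertex 0.453 -3.152 0.693
endloop
endfacet
facet normal -0.650 -0.504 -0.569
outer loop
vertex 0.453 -3.152 0.693
vertex 0.922 -2.045 -0.823
vertex 0.973 -3.428 0.343
endloop
endfacet
facet normal 0.028 -0.764 0.644
outer loop
vertex 0.453 -3.152 0.693
vertex 0.973 -3.428 0.343
vertex 1.176 -2.932 0.923
endloop
endfacet
facet normal -0.029 0.764 -0.645
outer loop
vertex 0.922 -2.045 -0.823
vertex 1.124 -1.548 -0.243
vertex 1.595 -1.947 -0.737
endloop
endfacet
facet normal 0.188 -0.629 -0.754
outer loop
vertex 0.922 -2.045 -0.823
vertex 1.595 -1.947 -0.737
vertex 0.973 -3.428 0.343
endloop
endfacet
facet normal 0.188 -0.629 -0.754
outer loop
vertex 0.973 -3.428 0.343
vertex 1.595 -1.947 -0.737
vertex 1.646 -3.33 0.429
endloop
endfacet
facet normal 0.029 -0.765 0.644
outer loop
vertex 0.973 -3.428 0.343
vertex 1.646 -3.33 0.429
vertex 1.176 -2.932 0.923
endloop
endfacet
facet normal -0.849 -0.146 0.508
outer loop
vertex -0.302 -1.529 -2.728
vertex -0.038 0.403 -1.731
vertex -1.069 -0.862 -3.817
endloop
endfacet
facet normal -0.120 -0.882 -0.455
outer loop
vertex -0.382 -0.743 -4.229
vertex -0.302 -1.529 -2.728
vertex -1.069 -0.862 -3.817
endloop
endfacet
facet normal -0.848 -0.147 0.508
outer loop
vertex -1.069 -0.862 -3.817
vertex -0.038 0.403 -1.731
vertex -0.806 1.07 -2.82
endloop
endfacet
facet normal -0.516 0.447 -0.731
outer loop
vertex -0.806 1.07 -2.82
vertex -0.382 -0.743 -4.229
vertex -1.069 -0.862 -3.817
endloop
endfacet
facet normal 0.516 -0.448 0.731
outer loop
vertex -0.302 -1.529 -2.728
vertex 0.649 0.522 -2.143
vertex -0.038 0.403 -1.731
endloop
endfacet
facet normal -0.120 -0.882 -0.455
outer loop
vertex 0.386 -1.41 -3.14
vertex -0.302 -1.529 -2.728
vertex -0.382 -0.743 -4.229
endloop
endfacet
facet normal 0.515 -0.447 0.731
outer loop
vertex 0.386 -1.41 -3.14
vertex 0.649 0.522 -2.143
vertex -0.302 -1.529 -2.728
endloop
endfacet
facet normal 0.120 0.882 0.455
outer loop
vertex -0.038 0.403 -1.731
vertex 0.649 0.522 -2.143
vertex -0.806 1.07 -2.82
endloop
endfacet
facet normal -0.515 0.448 -0.731
outer loop
vertex -0.118 1.189 -3.232
vertex -0.382 -0.743 -4.229
vertex -0.806 1.07 -2.82
endloop
endfacet
facet normal 0.120 0.882 0.456
outer loop
vertex -0.806 1.07 -2.82
vertex 0.649 0.522 -2.143
vertex -0.118 1.189 -3.232
endloop
endfacet
facet normal 0.848 0.147 -0.509
outer loop
vertex -0.118 1.189 -3.232
vertex 0.386 -1.41 -3.14
vertex -0.382 -0.743 -4.229
endloop
endfacet
facet normal 0.849 0.147 -0.508
outer loop
vertex 0.649 0.522 -2.143
vertex 0.386 -1.41 -3.14
vertex -0.118 1.189 -3.232
endloop
endfacet

endsolid


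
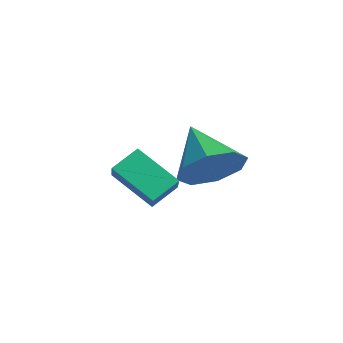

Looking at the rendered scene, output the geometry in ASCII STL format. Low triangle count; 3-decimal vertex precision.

solid 
facet normal -0.719 0.344 -0.604
outer loop
vertex 2.89 -3.829 1.654
vertex 2.839 -3.154 2.099
vertex 3.789 -3.266 0.903
endloop
endfacet
facet normal 0.063 -0.833 -0.549
outer loop
vertex 4.501 -3.606 1.501
vertex 2.89 -3.829 1.654
vertex 3.789 -3.266 0.903
endloop
endfacet
facet normal -0.719 0.344 -0.604
outer loop
vertex 3.789 -3.266 0.903
vertex 2.839 -3.154 2.099
vertex 3.738 -2.591 1.348
endloop
endfacet
facet normal 0.692 0.433 -0.578
outer loop
vertex 3.738 -2.591 1.348
vertex 4.501 -3.606 1.501
vertex 3.789 -3.266 0.903
endloop
endfacet
facet normal -0.692 -0.433 0.578
outer loop
vertex 2.89 -3.829 1.654
vertex 3.551 -3.494 2.697
vertex 2.839 -3.154 2.099
endloop
endfacet
facet normal 0.063 -0.833 -0.549
outer loop
vertex 3.602 -4.169 2.252
vertex 2.89 -3.829 1.654
vertex 4.501 -3.606 1.501
endloop
endfacet
facet normal -0.692 -0.433 0.578
outer loop
vertex 3.602 -4.169 2.252
vertex 3.551 -3.494 2.697
vertex 2.89 -3.829 1.654
endloop
endfacet
facet normal -0.063 0.833 0.549
outer loop
vertex 2.839 -3.154 2.099
vertex 3.551 -3.494 2.697
vertex 3.738 -2.591 1.348
endloop
endfacet
facet normal 0.692 0.433 -0.578
outer loop
vertex 4.45 -2.931 1.946
vertex 4.501 -3.606 1.501
vertex 3.738 -2.591 1.348
endloop
endfacet
facet normal -0.063 0.833 0.549
outer loop
vertex 3.738 -2.591 1.348
vertex 3.551 -3.494 2.697
vertex 4.45 -2.931 1.946
endloop
endfacet
facet normal 0.719 -0.344 0.604
outer loop
vertex 4.45 -2.931 1.946
vertex 3.602 -4.169 2.252
vertex 4.501 -3.606 1.501
endloop
endfacet
facet normal 0.719 -0.344 0.604
outer loop
vertex 3.551 -3.494 2.697
vertex 3.602 -4.169 2.252
vertex 4.45 -2.931 1.946
endloop
endfacet
facet normal 0.825 -0.068 -0.561
outer loop
vertex 3.29 -0.878 1.899
vertex 2.795 -1.172 1.207
vertex 3.062 -0.364 1.501
endloop
endfacet
facet normal 0.011 0.615 0.788
outer loop
vertex 3.29 -0.878 1.899
vertex 3.062 -0.364 1.501
vertex 1.525 -1.068 2.073
endloop
endfacet
facet normal 0.824 -0.068 -0.563
outer loop
vertex 3.062 -0.364 1.501
vertex 2.795 -1.172 1.207
vertex 2.676 -0.324 0.931
endloop
endfacet
facet normal -0.313 0.909 0.276
outer loop
vertex 3.062 -0.364 1.501
vertex 2.676 -0.324 0.931
vertex 1.525 -1.068 2.073
endloop
endfacet
facet normal 0.825 -0.067 -0.562
outer loop
vertex 2.676 -0.324 0.931
vertex 2.795 -1.172 1.207
vertex 2.361 -0.78 0.523
endloop
endfacet
facet normal -0.684 0.688 -0.241
outer loop
vertex 2.676 -0.324 0.931
vertex 2.361 -0.78 0.523
vertex 1.525 -1.068 2.073
endloop
endfacet
facet normal 0.824 -0.069 -0.562
outer loop
vertex 2.361 -0.78 0.523
vertex 2.795 -1.172 1.207
vertex 2.299 -1.466 0.516
endloop
endfacet
facet normal -0.883 0.085 -0.461
outer loop
vertex 2.361 -0.78 0.523
vertex 2.299 -1.466 0.516
vertex 1.525 -1.068 2.073
endloop
endfacet
facet normal 0.824 -0.068 -0.563
outer loop
vertex 2.299 -1.466 0.516
vertex 2.795 -1.172 1.207
vertex 2.528 -1.98 0.913
endloop
endfacet
facet normal -0.795 -0.551 -0.254
outer loop
vertex 2.299 -1.466 0.516
vertex 2.528 -1.98 0.913
vertex 1.525 -1.068 2.073
endloop
endfacet
facet normal 0.824 -0.068 -0.562
outer loop
vertex 2.528 -1.98 0.913
vertex 2.795 -1.172 1.207
vertex 2.913 -2.021 1.483
endloop
endfacet
facet normal -0.470 -0.844 0.257
outer loop
vertex 2.528 -1.98 0.913
vertex 2.913 -2.021 1.483
vertex 1.525 -1.068 2.073
endloop
endfacet
facet normal 0.824 -0.068 -0.562
outer loop
vertex 2.913 -2.021 1.483
vertex 2.795 -1.172 1.207
vertex 3.229 -1.564 1.891
endloop
endfacet
facet normal -0.099 -0.624 0.775
outer loop
vertex 2.913 -2.021 1.483
vertex 3.229 -1.564 1.891
vertex 1.525 -1.068 2.073
endloop
endfacet
facet normal 0.825 -0.067 -0.562
outer loop
vertex 3.229 -1.564 1.891
vertex 2.795 -1.172 1.207
vertex 3.29 -0.878 1.899
endloop
endfacet
facet normal 0.100 -0.021 0.995
outer loop
vertex 3.229 -1.564 1.891
vertex 3.29 -0.878 1.899
vertex 1.525 -1.068 2.073
endloop
endfacet

endsolid


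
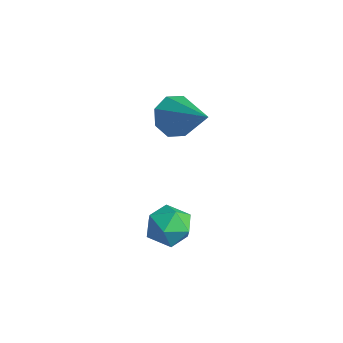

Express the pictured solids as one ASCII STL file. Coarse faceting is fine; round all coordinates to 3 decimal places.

solid 
facet normal -0.838 -0.029 -0.544
outer loop
vertex -0.532 1.091 0.298
vertex -0.949 1.043 0.943
vertex -0.686 1.62 0.507
endloop
endfacet
facet normal 0.747 0.421 -0.515
outer loop
vertex -0.532 1.091 0.298
vertex -0.686 1.62 0.507
vertex 0.609 1.097 1.957
endloop
endfacet
facet normal -0.838 -0.030 -0.545
outer loop
vertex -0.686 1.62 0.507
vertex -0.949 1.043 0.943
vertex -0.995 1.811 0.972
endloop
endfacet
facet normal 0.443 0.894 -0.073
outer loop
vertex -0.686 1.62 0.507
vertex -0.995 1.811 0.972
vertex 0.609 1.097 1.957
endloop
endfacet
facet normal -0.838 -0.030 -0.545
outer loop
vertex -0.995 1.811 0.972
vertex -0.949 1.043 0.943
vertex -1.277 1.552 1.42
endloop
endfacet
facet normal 0.055 0.849 0.526
outer loop
vertex -0.995 1.811 0.972
vertex -1.277 1.552 1.42
vertex 0.609 1.097 1.957
endloop
endfacet
facet normal -0.838 -0.029 -0.545
outer loop
vertex -1.277 1.552 1.42
vertex -0.949 1.043 0.943
vertex -1.367 0.994 1.588
endloop
endfacet
facet normal -0.190 0.311 0.931
outer loop
vertex -1.277 1.552 1.42
vertex -1.367 0.994 1.588
vertex 0.609 1.097 1.957
endloop
endfacet
facet normal -0.838 -0.029 -0.545
outer loop
vertex -1.367 0.994 1.588
vertex -0.949 1.043 0.943
vertex -1.213 0.465 1.379
endloop
endfacet
facet normal -0.148 -0.400 0.904
outer loop
vertex -1.367 0.994 1.588
vertex -1.213 0.465 1.379
vertex 0.609 1.097 1.957
endloop
endfacet
facet normal -0.837 -0.029 -0.546
outer loop
vertex -1.213 0.465 1.379
vertex -0.949 1.043 0.943
vertex -0.904 0.275 0.915
endloop
endfacet
facet normal 0.156 -0.873 0.462
outer loop
vertex -1.213 0.465 1.379
vertex -0.904 0.275 0.915
vertex 0.609 1.097 1.957
endloop
endfacet
facet normal -0.838 -0.029 -0.545
outer loop
vertex -0.904 0.275 0.915
vertex -0.949 1.043 0.943
vertex -0.622 0.534 0.467
endloop
endfacet
facet normal 0.544 -0.828 -0.136
outer loop
vertex -0.904 0.275 0.915
vertex -0.622 0.534 0.467
vertex 0.609 1.097 1.957
endloop
endfacet
facet normal -0.838 -0.030 -0.544
outer loop
vertex -0.622 0.534 0.467
vertex -0.949 1.043 0.943
vertex -0.532 1.091 0.298
endloop
endfacet
facet normal 0.789 -0.292 -0.541
outer loop
vertex -0.622 0.534 0.467
vertex -0.532 1.091 0.298
vertex 0.609 1.097 1.957
endloop
endfacet
facet normal -0.949 0.312 -0.035
outer loop
vertex 2.321 -1.312 -0.209
vertex 2.089 -1.998 -0.029
vertex 2.233 -1.5 0.508
endloop
endfacet
facet normal -0.512 0.844 0.158
outer loop
vertex 2.321 -1.312 -0.209
vertex 2.233 -1.5 0.508
vertex 2.827 -1.1 0.298
endloop
endfacet
facet normal -0.030 0.933 -0.360
outer loop
vertex 2.321 -1.312 -0.209
vertex 2.827 -1.1 0.298
vertex 3.05 -1.35 -0.369
endloop
endfacet
facet normal -0.168 0.456 -0.874
outer loop
vertex 2.321 -1.312 -0.209
vertex 3.05 -1.35 -0.369
vertex 2.593 -1.906 -0.571
endloop
endfacet
facet normal -0.736 0.073 -0.673
outer loop
vertex 2.321 -1.312 -0.209
vertex 2.593 -1.906 -0.571
vertex 2.089 -1.998 -0.029
endloop
endfacet
facet normal -0.168 0.642 0.748
outer loop
vertex 2.827 -1.1 0.298
vertex 2.233 -1.5 0.508
vertex 2.907 -1.654 0.791
endloop
endfacet
facet normal -0.873 -0.217 0.436
outer loop
vertex 2.233 -1.5 0.508
vertex 2.089 -1.998 -0.029
vertex 2.45 -2.21 0.589
endloop
endfacet
facet normal -0.529 -0.606 -0.595
outer loop
vertex 2.089 -1.998 -0.029
vertex 2.593 -1.906 -0.571
vertex 2.673 -2.46 -0.078
endloop
endfacet
facet normal 0.390 0.014 -0.921
outer loop
vertex 2.593 -1.906 -0.571
vertex 3.05 -1.35 -0.369
vertex 3.267 -2.06 -0.288
endloop
endfacet
facet normal 0.613 0.785 -0.089
outer loop
vertex 3.05 -1.35 -0.369
vertex 2.827 -1.1 0.298
vertex 3.411 -1.562 0.249
endloop
endfacet
facet normal 0.168 -0.456 0.874
outer loop
vertex 3.179 -2.248 0.429
vertex 2.907 -1.654 0.791
vertex 2.45 -2.21 0.589
endloop
endfacet
facet normal 0.030 -0.933 0.360
outer loop
vertex 3.179 -2.248 0.429
vertex 2.45 -2.21 0.589
vertex 2.673 -2.46 -0.078
endloop
endfacet
facet normal 0.512 -0.844 -0.158
outer loop
vertex 3.179 -2.248 0.429
vertex 2.673 -2.46 -0.078
vertex 3.267 -2.06 -0.288
endloop
endfacet
facet normal 0.949 -0.312 0.035
outer loop
vertex 3.179 -2.248 0.429
vertex 3.267 -2.06 -0.288
vertex 3.411 -1.562 0.249
endloop
endfacet
facet normal 0.736 -0.073 0.673
outer loop
vertex 3.179 -2.248 0.429
vertex 3.411 -1.562 0.249
vertex 2.907 -1.654 0.791
endloop
endfacet
facet normal -0.390 -0.014 0.921
outer loop
vertex 2.45 -2.21 0.589
vertex 2.907 -1.654 0.791
vertex 2.233 -1.5 0.508
endloop
endfacet
facet normal -0.613 -0.785 0.089
outer loop
vertex 2.673 -2.46 -0.078
vertex 2.45 -2.21 0.589
vertex 2.089 -1.998 -0.029
endloop
endfacet
facet normal 0.168 -0.642 -0.748
outer loop
vertex 3.267 -2.06 -0.288
vertex 2.673 -2.46 -0.078
vertex 2.593 -1.906 -0.571
endloop
endfacet
facet normal 0.873 0.217 -0.436
outer loop
vertex 3.411 -1.562 0.249
vertex 3.267 -2.06 -0.288
vertex 3.05 -1.35 -0.369
endloop
endfacet
facet normal 0.529 0.606 0.595
outer loop
vertex 2.907 -1.654 0.791
vertex 3.411 -1.562 0.249
vertex 2.827 -1.1 0.298
endloop
endfacet

endsolid


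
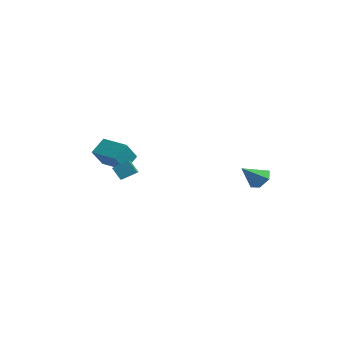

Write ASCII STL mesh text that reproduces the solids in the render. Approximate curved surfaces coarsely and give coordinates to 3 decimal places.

solid 
facet normal -0.995 -0.087 0.056
outer loop
vertex -2.768 -3.4 -0.219
vertex -2.809 -2.423 0.576
vertex -2.921 -2.43 -1.419
endloop
endfacet
facet normal 0.033 -0.775 -0.631
outer loop
vertex -1.191 -2.277 -1.516
vertex -2.768 -3.4 -0.219
vertex -2.921 -2.43 -1.419
endloop
endfacet
facet normal -0.994 -0.088 0.056
outer loop
vertex -2.921 -2.43 -1.419
vertex -2.809 -2.423 0.576
vertex -2.963 -1.453 -0.624
endloop
endfacet
facet normal -0.099 0.626 -0.774
outer loop
vertex -2.963 -1.453 -0.624
vertex -1.191 -2.277 -1.516
vertex -2.921 -2.43 -1.419
endloop
endfacet
facet normal 0.099 -0.626 0.774
outer loop
vertex -2.768 -3.4 -0.219
vertex -1.079 -2.27 0.479
vertex -2.809 -2.423 0.576
endloop
endfacet
facet normal 0.033 -0.775 -0.631
outer loop
vertex -1.037 -3.247 -0.316
vertex -2.768 -3.4 -0.219
vertex -1.191 -2.277 -1.516
endloop
endfacet
facet normal 0.099 -0.626 0.774
outer loop
vertex -1.037 -3.247 -0.316
vertex -1.079 -2.27 0.479
vertex -2.768 -3.4 -0.219
endloop
endfacet
facet normal -0.033 0.775 0.631
outer loop
vertex -2.809 -2.423 0.576
vertex -1.079 -2.27 0.479
vertex -2.963 -1.453 -0.624
endloop
endfacet
facet normal -0.099 0.626 -0.774
outer loop
vertex -1.232 -1.3 -0.721
vertex -1.191 -2.277 -1.516
vertex -2.963 -1.453 -0.624
endloop
endfacet
facet normal -0.033 0.775 0.631
outer loop
vertex -2.963 -1.453 -0.624
vertex -1.079 -2.27 0.479
vertex -1.232 -1.3 -0.721
endloop
endfacet
facet normal 0.995 0.088 -0.057
outer loop
vertex -1.232 -1.3 -0.721
vertex -1.037 -3.247 -0.316
vertex -1.191 -2.277 -1.516
endloop
endfacet
facet normal 0.995 0.088 -0.056
outer loop
vertex -1.079 -2.27 0.479
vertex -1.037 -3.247 -0.316
vertex -1.232 -1.3 -0.721
endloop
endfacet
facet normal -0.629 0.696 -0.347
outer loop
vertex -0.785 -3.562 -0.876
vertex -0.244 -2.826 -0.379
vertex -0.236 -3.448 -1.643
endloop
endfacet
facet normal -0.520 -0.709 -0.477
outer loop
vertex 0.784 -4.574 -1.081
vertex -0.785 -3.562 -0.876
vertex -0.236 -3.448 -1.643
endloop
endfacet
facet normal -0.629 0.696 -0.346
outer loop
vertex -0.236 -3.448 -1.643
vertex -0.244 -2.826 -0.379
vertex 0.305 -2.711 -1.146
endloop
endfacet
facet normal 0.578 0.120 -0.807
outer loop
vertex 0.305 -2.711 -1.146
vertex 0.784 -4.574 -1.081
vertex -0.236 -3.448 -1.643
endloop
endfacet
facet normal -0.578 -0.120 0.807
outer loop
vertex -0.785 -3.562 -0.876
vertex 0.776 -3.952 0.183
vertex -0.244 -2.826 -0.379
endloop
endfacet
facet normal -0.519 -0.708 -0.478
outer loop
vertex 0.235 -4.689 -0.314
vertex -0.785 -3.562 -0.876
vertex 0.784 -4.574 -1.081
endloop
endfacet
facet normal -0.578 -0.120 0.807
outer loop
vertex 0.235 -4.689 -0.314
vertex 0.776 -3.952 0.183
vertex -0.785 -3.562 -0.876
endloop
endfacet
facet normal 0.519 0.709 0.478
outer loop
vertex -0.244 -2.826 -0.379
vertex 0.776 -3.952 0.183
vertex 0.305 -2.711 -1.146
endloop
endfacet
facet normal 0.578 0.120 -0.807
outer loop
vertex 1.325 -3.838 -0.584
vertex 0.784 -4.574 -1.081
vertex 0.305 -2.711 -1.146
endloop
endfacet
facet normal 0.520 0.708 0.477
outer loop
vertex 0.305 -2.711 -1.146
vertex 0.776 -3.952 0.183
vertex 1.325 -3.838 -0.584
endloop
endfacet
facet normal 0.629 -0.696 0.346
outer loop
vertex 1.325 -3.838 -0.584
vertex 0.235 -4.689 -0.314
vertex 0.784 -4.574 -1.081
endloop
endfacet
facet normal 0.629 -0.696 0.347
outer loop
vertex 0.776 -3.952 0.183
vertex 0.235 -4.689 -0.314
vertex 1.325 -3.838 -0.584
endloop
endfacet
facet normal 0.288 0.701 -0.652
outer loop
vertex 3.989 4.247 -2.668
vertex 3.199 4.358 -2.898
vertex 3.517 4.806 -2.276
endloop
endfacet
facet normal 0.583 -0.075 0.809
outer loop
vertex 3.989 4.247 -2.668
vertex 3.517 4.806 -2.276
vertex 2.741 3.242 -1.862
endloop
endfacet
facet normal 0.288 0.701 -0.652
outer loop
vertex 3.517 4.806 -2.276
vertex 3.199 4.358 -2.898
vertex 2.727 4.916 -2.506
endloop
endfacet
facet normal -0.217 0.349 0.912
outer loop
vertex 3.517 4.806 -2.276
vertex 2.727 4.916 -2.506
vertex 2.741 3.242 -1.862
endloop
endfacet
facet normal 0.288 0.701 -0.652
outer loop
vertex 2.727 4.916 -2.506
vertex 3.199 4.358 -2.898
vertex 2.409 4.468 -3.128
endloop
endfacet
facet normal -0.918 0.135 0.372
outer loop
vertex 2.727 4.916 -2.506
vertex 2.409 4.468 -3.128
vertex 2.741 3.242 -1.862
endloop
endfacet
facet normal 0.287 0.702 -0.651
outer loop
vertex 2.409 4.468 -3.128
vertex 3.199 4.358 -2.898
vertex 2.882 3.91 -3.521
endloop
endfacet
facet normal -0.820 -0.503 -0.272
outer loop
vertex 2.409 4.468 -3.128
vertex 2.882 3.91 -3.521
vertex 2.741 3.242 -1.862
endloop
endfacet
facet normal 0.289 0.701 -0.652
outer loop
vertex 2.882 3.91 -3.521
vertex 3.199 4.358 -2.898
vertex 3.671 3.799 -3.29
endloop
endfacet
facet normal -0.021 -0.927 -0.375
outer loop
vertex 2.882 3.91 -3.521
vertex 3.671 3.799 -3.29
vertex 2.741 3.242 -1.862
endloop
endfacet
facet normal 0.288 0.701 -0.652
outer loop
vertex 3.671 3.799 -3.29
vertex 3.199 4.358 -2.898
vertex 3.989 4.247 -2.668
endloop
endfacet
facet normal 0.681 -0.713 0.165
outer loop
vertex 3.671 3.799 -3.29
vertex 3.989 4.247 -2.668
vertex 2.741 3.242 -1.862
endloop
endfacet

endsolid


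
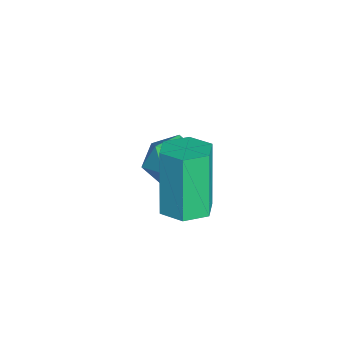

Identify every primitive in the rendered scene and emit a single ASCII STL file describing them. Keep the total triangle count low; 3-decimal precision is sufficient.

solid 
facet normal 0.306 -0.002 -0.952
outer loop
vertex 4.653 -2.006 -0.694
vertex 4.201 -2.613 -0.838
vertex 3.927 -1.899 -0.928
endloop
endfacet
facet normal 0.133 0.990 0.040
outer loop
vertex 4.653 -2.006 -0.694
vertex 3.927 -1.899 -0.928
vertex 3.991 -2.001 1.362
endloop
endfacet
facet normal 0.134 0.990 0.040
outer loop
vertex 3.991 -2.001 1.362
vertex 3.927 -1.899 -0.928
vertex 3.265 -1.893 1.128
endloop
endfacet
facet normal -0.306 0.002 0.952
outer loop
vertex 3.991 -2.001 1.362
vertex 3.265 -1.893 1.128
vertex 3.539 -2.607 1.218
endloop
endfacet
facet normal 0.306 -0.002 -0.952
outer loop
vertex 3.927 -1.899 -0.928
vertex 4.201 -2.613 -0.838
vertex 3.475 -2.506 -1.072
endloop
endfacet
facet normal -0.749 0.616 -0.243
outer loop
vertex 3.927 -1.899 -0.928
vertex 3.475 -2.506 -1.072
vertex 3.265 -1.893 1.128
endloop
endfacet
facet normal -0.749 0.616 -0.243
outer loop
vertex 3.265 -1.893 1.128
vertex 3.475 -2.506 -1.072
vertex 2.813 -2.5 0.984
endloop
endfacet
facet normal -0.306 0.002 0.952
outer loop
vertex 3.265 -1.893 1.128
vertex 2.813 -2.5 0.984
vertex 3.539 -2.607 1.218
endloop
endfacet
facet normal 0.306 -0.002 -0.952
outer loop
vertex 3.475 -2.506 -1.072
vertex 4.201 -2.613 -0.838
vertex 3.749 -3.219 -0.982
endloop
endfacet
facet normal -0.883 -0.375 -0.283
outer loop
vertex 3.475 -2.506 -1.072
vertex 3.749 -3.219 -0.982
vertex 2.813 -2.5 0.984
endloop
endfacet
facet normal -0.883 -0.375 -0.283
outer loop
vertex 2.813 -2.5 0.984
vertex 3.749 -3.219 -0.982
vertex 3.087 -3.214 1.074
endloop
endfacet
facet normal -0.306 0.002 0.952
outer loop
vertex 2.813 -2.5 0.984
vertex 3.087 -3.214 1.074
vertex 3.539 -2.607 1.218
endloop
endfacet
facet normal 0.306 -0.002 -0.952
outer loop
vertex 3.749 -3.219 -0.982
vertex 4.201 -2.613 -0.838
vertex 4.475 -3.327 -0.748
endloop
endfacet
facet normal -0.134 -0.990 -0.041
outer loop
vertex 3.749 -3.219 -0.982
vertex 4.475 -3.327 -0.748
vertex 3.087 -3.214 1.074
endloop
endfacet
facet normal -0.133 -0.990 -0.040
outer loop
vertex 3.087 -3.214 1.074
vertex 4.475 -3.327 -0.748
vertex 3.813 -3.321 1.308
endloop
endfacet
facet normal -0.306 0.002 0.952
outer loop
vertex 3.087 -3.214 1.074
vertex 3.813 -3.321 1.308
vertex 3.539 -2.607 1.218
endloop
endfacet
facet normal 0.306 -0.002 -0.952
outer loop
vertex 4.475 -3.327 -0.748
vertex 4.201 -2.613 -0.838
vertex 4.927 -2.72 -0.604
endloop
endfacet
facet normal 0.749 -0.616 0.243
outer loop
vertex 4.475 -3.327 -0.748
vertex 4.927 -2.72 -0.604
vertex 3.813 -3.321 1.308
endloop
endfacet
facet normal 0.749 -0.616 0.243
outer loop
vertex 3.813 -3.321 1.308
vertex 4.927 -2.72 -0.604
vertex 4.265 -2.714 1.452
endloop
endfacet
facet normal -0.306 0.002 0.952
outer loop
vertex 3.813 -3.321 1.308
vertex 4.265 -2.714 1.452
vertex 3.539 -2.607 1.218
endloop
endfacet
facet normal 0.306 -0.002 -0.952
outer loop
vertex 4.927 -2.72 -0.604
vertex 4.201 -2.613 -0.838
vertex 4.653 -2.006 -0.694
endloop
endfacet
facet normal 0.883 0.375 0.283
outer loop
vertex 4.927 -2.72 -0.604
vertex 4.653 -2.006 -0.694
vertex 4.265 -2.714 1.452
endloop
endfacet
facet normal 0.883 0.375 0.283
outer loop
vertex 4.265 -2.714 1.452
vertex 4.653 -2.006 -0.694
vertex 3.991 -2.001 1.362
endloop
endfacet
facet normal -0.306 0.002 0.952
outer loop
vertex 4.265 -2.714 1.452
vertex 3.991 -2.001 1.362
vertex 3.539 -2.607 1.218
endloop
endfacet
facet normal -0.094 0.083 0.992
outer loop
vertex 1.445 -2.521 -1.223
vertex 0.525 -2.729 -1.293
vertex 1.159 -3.421 -1.175
endloop
endfacet
facet normal 0.562 -0.135 0.816
outer loop
vertex 1.445 -2.521 -1.223
vertex 1.159 -3.421 -1.175
vertex 1.933 -3.197 -1.671
endloop
endfacet
facet normal 0.850 0.357 0.387
outer loop
vertex 1.445 -2.521 -1.223
vertex 1.933 -3.197 -1.671
vertex 1.777 -2.366 -2.096
endloop
endfacet
facet normal 0.372 0.879 0.297
outer loop
vertex 1.445 -2.521 -1.223
vertex 1.777 -2.366 -2.096
vertex 0.906 -2.077 -1.862
endloop
endfacet
facet normal -0.212 0.710 0.672
outer loop
vertex 1.445 -2.521 -1.223
vertex 0.906 -2.077 -1.862
vertex 0.525 -2.729 -1.293
endloop
endfacet
facet normal 0.501 -0.742 0.446
outer loop
vertex 1.933 -3.197 -1.671
vertex 1.159 -3.421 -1.175
vertex 1.314 -3.823 -2.018
endloop
endfacet
facet normal -0.561 -0.389 0.731
outer loop
vertex 1.159 -3.421 -1.175
vertex 0.525 -2.729 -1.293
vertex 0.443 -3.534 -1.784
endloop
endfacet
facet normal -0.751 0.625 0.213
outer loop
vertex 0.525 -2.729 -1.293
vertex 0.906 -2.077 -1.862
vertex 0.287 -2.703 -2.209
endloop
endfacet
facet normal 0.193 0.899 -0.393
outer loop
vertex 0.906 -2.077 -1.862
vertex 1.777 -2.366 -2.096
vertex 1.061 -2.479 -2.705
endloop
endfacet
facet normal 0.967 0.054 -0.250
outer loop
vertex 1.777 -2.366 -2.096
vertex 1.933 -3.197 -1.671
vertex 1.695 -3.171 -2.587
endloop
endfacet
facet normal -0.372 -0.879 -0.297
outer loop
vertex 0.775 -3.379 -2.657
vertex 1.314 -3.823 -2.018
vertex 0.443 -3.534 -1.784
endloop
endfacet
facet normal -0.850 -0.357 -0.387
outer loop
vertex 0.775 -3.379 -2.657
vertex 0.443 -3.534 -1.784
vertex 0.287 -2.703 -2.209
endloop
endfacet
facet normal -0.562 0.135 -0.816
outer loop
vertex 0.775 -3.379 -2.657
vertex 0.287 -2.703 -2.209
vertex 1.061 -2.479 -2.705
endloop
endfacet
facet normal 0.094 -0.083 -0.992
outer loop
vertex 0.775 -3.379 -2.657
vertex 1.061 -2.479 -2.705
vertex 1.695 -3.171 -2.587
endloop
endfacet
facet normal 0.212 -0.710 -0.672
outer loop
vertex 0.775 -3.379 -2.657
vertex 1.695 -3.171 -2.587
vertex 1.314 -3.823 -2.018
endloop
endfacet
facet normal -0.193 -0.899 0.393
outer loop
vertex 0.443 -3.534 -1.784
vertex 1.314 -3.823 -2.018
vertex 1.159 -3.421 -1.175
endloop
endfacet
facet normal -0.967 -0.054 0.250
outer loop
vertex 0.287 -2.703 -2.209
vertex 0.443 -3.534 -1.784
vertex 0.525 -2.729 -1.293
endloop
endfacet
facet normal -0.501 0.742 -0.446
outer loop
vertex 1.061 -2.479 -2.705
vertex 0.287 -2.703 -2.209
vertex 0.906 -2.077 -1.862
endloop
endfacet
facet normal 0.561 0.389 -0.731
outer loop
vertex 1.695 -3.171 -2.587
vertex 1.061 -2.479 -2.705
vertex 1.777 -2.366 -2.096
endloop
endfacet
facet normal 0.751 -0.625 -0.213
outer loop
vertex 1.314 -3.823 -2.018
vertex 1.695 -3.171 -2.587
vertex 1.933 -3.197 -1.671
endloop
endfacet

endsolid


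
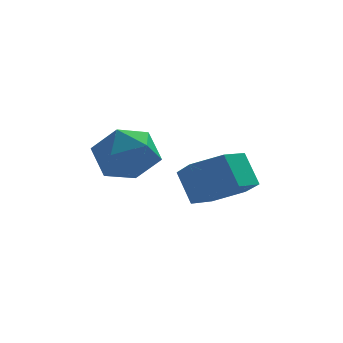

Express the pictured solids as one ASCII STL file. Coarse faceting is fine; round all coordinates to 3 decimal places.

solid 
facet normal 0.329 -0.469 -0.820
outer loop
vertex 3.235 2.835 -4.182
vertex 2.616 2.017 -3.962
vertex 2.255 2.803 -4.557
endloop
endfacet
facet normal 0.143 0.882 -0.448
outer loop
vertex 3.235 2.835 -4.182
vertex 2.255 2.803 -4.557
vertex 2.824 3.422 -3.158
endloop
endfacet
facet normal 0.143 0.882 -0.448
outer loop
vertex 2.824 3.422 -3.158
vertex 2.255 2.803 -4.557
vertex 1.844 3.39 -3.533
endloop
endfacet
facet normal -0.329 0.469 0.820
outer loop
vertex 2.824 3.422 -3.158
vertex 1.844 3.39 -3.533
vertex 2.204 2.603 -2.938
endloop
endfacet
facet normal 0.329 -0.469 -0.819
outer loop
vertex 2.255 2.803 -4.557
vertex 2.616 2.017 -3.962
vertex 1.635 1.984 -4.337
endloop
endfacet
facet normal -0.737 0.415 -0.534
outer loop
vertex 2.255 2.803 -4.557
vertex 1.635 1.984 -4.337
vertex 1.844 3.39 -3.533
endloop
endfacet
facet normal -0.737 0.415 -0.534
outer loop
vertex 1.844 3.39 -3.533
vertex 1.635 1.984 -4.337
vertex 1.224 2.571 -3.313
endloop
endfacet
facet normal -0.329 0.469 0.820
outer loop
vertex 1.844 3.39 -3.533
vertex 1.224 2.571 -3.313
vertex 2.204 2.603 -2.938
endloop
endfacet
facet normal 0.329 -0.469 -0.819
outer loop
vertex 1.635 1.984 -4.337
vertex 2.616 2.017 -3.962
vertex 1.996 1.198 -3.742
endloop
endfacet
facet normal -0.880 -0.468 -0.085
outer loop
vertex 1.635 1.984 -4.337
vertex 1.996 1.198 -3.742
vertex 1.224 2.571 -3.313
endloop
endfacet
facet normal -0.880 -0.468 -0.085
outer loop
vertex 1.224 2.571 -3.313
vertex 1.996 1.198 -3.742
vertex 1.585 1.785 -2.718
endloop
endfacet
facet normal -0.329 0.469 0.820
outer loop
vertex 1.224 2.571 -3.313
vertex 1.585 1.785 -2.718
vertex 2.204 2.603 -2.938
endloop
endfacet
facet normal 0.329 -0.469 -0.820
outer loop
vertex 1.996 1.198 -3.742
vertex 2.616 2.017 -3.962
vertex 2.976 1.23 -3.367
endloop
endfacet
facet normal -0.143 -0.882 0.448
outer loop
vertex 1.996 1.198 -3.742
vertex 2.976 1.23 -3.367
vertex 1.585 1.785 -2.718
endloop
endfacet
facet normal -0.143 -0.882 0.448
outer loop
vertex 1.585 1.785 -2.718
vertex 2.976 1.23 -3.367
vertex 2.565 1.817 -2.343
endloop
endfacet
facet normal -0.329 0.469 0.820
outer loop
vertex 1.585 1.785 -2.718
vertex 2.565 1.817 -2.343
vertex 2.204 2.603 -2.938
endloop
endfacet
facet normal 0.329 -0.469 -0.820
outer loop
vertex 2.976 1.23 -3.367
vertex 2.616 2.017 -3.962
vertex 3.596 2.049 -3.587
endloop
endfacet
facet normal 0.737 -0.415 0.534
outer loop
vertex 2.976 1.23 -3.367
vertex 3.596 2.049 -3.587
vertex 2.565 1.817 -2.343
endloop
endfacet
facet normal 0.737 -0.415 0.534
outer loop
vertex 2.565 1.817 -2.343
vertex 3.596 2.049 -3.587
vertex 3.185 2.636 -2.563
endloop
endfacet
facet normal -0.329 0.469 0.819
outer loop
vertex 2.565 1.817 -2.343
vertex 3.185 2.636 -2.563
vertex 2.204 2.603 -2.938
endloop
endfacet
facet normal 0.329 -0.469 -0.820
outer loop
vertex 3.596 2.049 -3.587
vertex 2.616 2.017 -3.962
vertex 3.235 2.835 -4.182
endloop
endfacet
facet normal 0.880 0.468 0.085
outer loop
vertex 3.596 2.049 -3.587
vertex 3.235 2.835 -4.182
vertex 3.185 2.636 -2.563
endloop
endfacet
facet normal 0.880 0.468 0.085
outer loop
vertex 3.185 2.636 -2.563
vertex 3.235 2.835 -4.182
vertex 2.824 3.422 -3.158
endloop
endfacet
facet normal -0.329 0.469 0.819
outer loop
vertex 3.185 2.636 -2.563
vertex 2.824 3.422 -3.158
vertex 2.204 2.603 -2.938
endloop
endfacet
facet normal 0.272 0.886 0.376
outer loop
vertex 0.22 2.098 -2.356
vertex -0.554 2.022 -1.617
vertex 0.425 1.634 -1.411
endloop
endfacet
facet normal 0.831 0.549 0.089
outer loop
vertex 0.22 2.098 -2.356
vertex 0.425 1.634 -1.411
vertex 0.807 1.202 -2.315
endloop
endfacet
facet normal 0.683 0.420 -0.597
outer loop
vertex 0.22 2.098 -2.356
vertex 0.807 1.202 -2.315
vertex 0.065 1.322 -3.08
endloop
endfacet
facet normal 0.033 0.678 -0.734
outer loop
vertex 0.22 2.098 -2.356
vertex 0.065 1.322 -3.08
vertex -0.776 1.829 -2.649
endloop
endfacet
facet normal -0.222 0.966 -0.133
outer loop
vertex 0.22 2.098 -2.356
vertex -0.776 1.829 -2.649
vertex -0.554 2.022 -1.617
endloop
endfacet
facet normal 0.904 -0.080 0.420
outer loop
vertex 0.807 1.202 -2.315
vertex 0.425 1.634 -1.411
vertex 0.396 0.571 -1.551
endloop
endfacet
facet normal -0.002 0.466 0.885
outer loop
vertex 0.425 1.634 -1.411
vertex -0.554 2.022 -1.617
vertex -0.445 1.078 -1.12
endloop
endfacet
facet normal -0.801 0.596 0.061
outer loop
vertex -0.554 2.022 -1.617
vertex -0.776 1.829 -2.649
vertex -1.187 1.198 -1.885
endloop
endfacet
facet normal -0.389 0.131 -0.912
outer loop
vertex -0.776 1.829 -2.649
vertex 0.065 1.322 -3.08
vertex -0.805 0.766 -2.789
endloop
endfacet
facet normal 0.665 -0.286 -0.690
outer loop
vertex 0.065 1.322 -3.08
vertex 0.807 1.202 -2.315
vertex 0.174 0.378 -2.583
endloop
endfacet
facet normal -0.033 -0.678 0.734
outer loop
vertex -0.6 0.302 -1.844
vertex 0.396 0.571 -1.551
vertex -0.445 1.078 -1.12
endloop
endfacet
facet normal -0.683 -0.420 0.597
outer loop
vertex -0.6 0.302 -1.844
vertex -0.445 1.078 -1.12
vertex -1.187 1.198 -1.885
endloop
endfacet
facet normal -0.831 -0.549 -0.089
outer loop
vertex -0.6 0.302 -1.844
vertex -1.187 1.198 -1.885
vertex -0.805 0.766 -2.789
endloop
endfacet
facet normal -0.272 -0.886 -0.376
outer loop
vertex -0.6 0.302 -1.844
vertex -0.805 0.766 -2.789
vertex 0.174 0.378 -2.583
endloop
endfacet
facet normal 0.222 -0.966 0.133
outer loop
vertex -0.6 0.302 -1.844
vertex 0.174 0.378 -2.583
vertex 0.396 0.571 -1.551
endloop
endfacet
facet normal 0.389 -0.131 0.912
outer loop
vertex -0.445 1.078 -1.12
vertex 0.396 0.571 -1.551
vertex 0.425 1.634 -1.411
endloop
endfacet
facet normal -0.665 0.286 0.690
outer loop
vertex -1.187 1.198 -1.885
vertex -0.445 1.078 -1.12
vertex -0.554 2.022 -1.617
endloop
endfacet
facet normal -0.904 0.080 -0.420
outer loop
vertex -0.805 0.766 -2.789
vertex -1.187 1.198 -1.885
vertex -0.776 1.829 -2.649
endloop
endfacet
facet normal 0.002 -0.466 -0.885
outer loop
vertex 0.174 0.378 -2.583
vertex -0.805 0.766 -2.789
vertex 0.065 1.322 -3.08
endloop
endfacet
facet normal 0.801 -0.596 -0.061
outer loop
vertex 0.396 0.571 -1.551
vertex 0.174 0.378 -2.583
vertex 0.807 1.202 -2.315
endloop
endfacet

endsolid
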